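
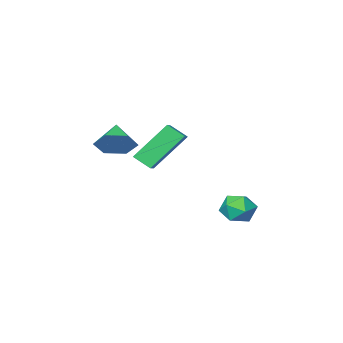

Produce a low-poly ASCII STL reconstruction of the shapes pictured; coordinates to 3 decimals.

solid 
facet normal -0.649 0.171 0.742
outer loop
vertex 1.91 2.718 2.124
vertex 2.439 3.312 2.45
vertex 1.511 3.343 1.631
endloop
endfacet
facet normal -0.615 -0.692 -0.379
outer loop
vertex 2.861 2.988 0.09
vertex 1.91 2.718 2.124
vertex 1.511 3.343 1.631
endloop
endfacet
facet normal -0.649 0.170 0.742
outer loop
vertex 1.511 3.343 1.631
vertex 2.439 3.312 2.45
vertex 2.04 3.937 1.958
endloop
endfacet
facet normal -0.447 0.703 -0.553
outer loop
vertex 2.04 3.937 1.958
vertex 2.861 2.988 0.09
vertex 1.511 3.343 1.631
endloop
endfacet
facet normal 0.447 -0.702 0.554
outer loop
vertex 1.91 2.718 2.124
vertex 3.789 2.957 0.909
vertex 2.439 3.312 2.45
endloop
endfacet
facet normal -0.615 -0.691 -0.379
outer loop
vertex 3.26 2.363 0.582
vertex 1.91 2.718 2.124
vertex 2.861 2.988 0.09
endloop
endfacet
facet normal 0.447 -0.703 0.553
outer loop
vertex 3.26 2.363 0.582
vertex 3.789 2.957 0.909
vertex 1.91 2.718 2.124
endloop
endfacet
facet normal 0.615 0.691 0.379
outer loop
vertex 2.439 3.312 2.45
vertex 3.789 2.957 0.909
vertex 2.04 3.937 1.958
endloop
endfacet
facet normal -0.448 0.702 -0.554
outer loop
vertex 3.39 3.582 0.416
vertex 2.861 2.988 0.09
vertex 2.04 3.937 1.958
endloop
endfacet
facet normal 0.615 0.692 0.379
outer loop
vertex 2.04 3.937 1.958
vertex 3.789 2.957 0.909
vertex 3.39 3.582 0.416
endloop
endfacet
facet normal 0.648 -0.170 -0.742
outer loop
vertex 3.39 3.582 0.416
vertex 3.26 2.363 0.582
vertex 2.861 2.988 0.09
endloop
endfacet
facet normal 0.649 -0.170 -0.741
outer loop
vertex 3.789 2.957 0.909
vertex 3.26 2.363 0.582
vertex 3.39 3.582 0.416
endloop
endfacet
facet normal -0.265 0.792 0.550
outer loop
vertex -1.669 2.823 -3.461
vertex -2.486 2.548 -3.459
vertex -1.945 2.297 -2.836
endloop
endfacet
facet normal 0.407 0.602 0.687
outer loop
vertex -1.669 2.823 -3.461
vertex -1.945 2.297 -2.836
vertex -1.169 2.176 -3.19
endloop
endfacet
facet normal 0.774 0.629 0.075
outer loop
vertex -1.669 2.823 -3.461
vertex -1.169 2.176 -3.19
vertex -1.23 2.351 -4.032
endloop
endfacet
facet normal 0.326 0.836 -0.441
outer loop
vertex -1.669 2.823 -3.461
vertex -1.23 2.351 -4.032
vertex -2.044 2.581 -4.198
endloop
endfacet
facet normal -0.316 0.937 -0.147
outer loop
vertex -1.669 2.823 -3.461
vertex -2.044 2.581 -4.198
vertex -2.486 2.548 -3.459
endloop
endfacet
facet normal 0.404 -0.076 0.912
outer loop
vertex -1.169 2.176 -3.19
vertex -1.945 2.297 -2.836
vertex -1.676 1.499 -3.022
endloop
endfacet
facet normal -0.686 0.231 0.689
outer loop
vertex -1.945 2.297 -2.836
vertex -2.486 2.548 -3.459
vertex -2.49 1.729 -3.188
endloop
endfacet
facet normal -0.768 0.466 -0.439
outer loop
vertex -2.486 2.548 -3.459
vertex -2.044 2.581 -4.198
vertex -2.551 1.904 -4.03
endloop
endfacet
facet normal 0.272 0.305 -0.913
outer loop
vertex -2.044 2.581 -4.198
vertex -1.23 2.351 -4.032
vertex -1.775 1.783 -4.384
endloop
endfacet
facet normal 0.996 -0.031 -0.079
outer loop
vertex -1.23 2.351 -4.032
vertex -1.169 2.176 -3.19
vertex -1.234 1.532 -3.761
endloop
endfacet
facet normal -0.326 -0.836 0.441
outer loop
vertex -2.051 1.257 -3.759
vertex -1.676 1.499 -3.022
vertex -2.49 1.729 -3.188
endloop
endfacet
facet normal -0.774 -0.629 -0.075
outer loop
vertex -2.051 1.257 -3.759
vertex -2.49 1.729 -3.188
vertex -2.551 1.904 -4.03
endloop
endfacet
facet normal -0.407 -0.602 -0.687
outer loop
vertex -2.051 1.257 -3.759
vertex -2.551 1.904 -4.03
vertex -1.775 1.783 -4.384
endloop
endfacet
facet normal 0.265 -0.792 -0.550
outer loop
vertex -2.051 1.257 -3.759
vertex -1.775 1.783 -4.384
vertex -1.234 1.532 -3.761
endloop
endfacet
facet normal 0.316 -0.937 0.147
outer loop
vertex -2.051 1.257 -3.759
vertex -1.234 1.532 -3.761
vertex -1.676 1.499 -3.022
endloop
endfacet
facet normal -0.272 -0.305 0.913
outer loop
vertex -2.49 1.729 -3.188
vertex -1.676 1.499 -3.022
vertex -1.945 2.297 -2.836
endloop
endfacet
facet normal -0.996 0.031 0.079
outer loop
vertex -2.551 1.904 -4.03
vertex -2.49 1.729 -3.188
vertex -2.486 2.548 -3.459
endloop
endfacet
facet normal -0.404 0.076 -0.912
outer loop
vertex -1.775 1.783 -4.384
vertex -2.551 1.904 -4.03
vertex -2.044 2.581 -4.198
endloop
endfacet
facet normal 0.686 -0.231 -0.689
outer loop
vertex -1.234 1.532 -3.761
vertex -1.775 1.783 -4.384
vertex -1.23 2.351 -4.032
endloop
endfacet
facet normal 0.768 -0.466 0.439
outer loop
vertex -1.676 1.499 -3.022
vertex -1.234 1.532 -3.761
vertex -1.169 2.176 -3.19
endloop
endfacet
facet normal 0.451 0.703 -0.549
outer loop
vertex 2.945 -0.583 0.743
vertex 2.345 -0.739 0.05
vertex 2.149 -0.105 0.701
endloop
endfacet
facet normal -0.023 0.050 0.998
outer loop
vertex 2.945 -0.583 0.743
vertex 2.149 -0.105 0.701
vertex 1.755 -1.661 0.77
endloop
endfacet
facet normal 0.451 0.703 -0.549
outer loop
vertex 2.149 -0.105 0.701
vertex 2.345 -0.739 0.05
vertex 1.549 -0.261 0.008
endloop
endfacet
facet normal -0.761 0.220 0.610
outer loop
vertex 2.149 -0.105 0.701
vertex 1.549 -0.261 0.008
vertex 1.755 -1.661 0.77
endloop
endfacet
facet normal 0.451 0.703 -0.550
outer loop
vertex 1.549 -0.261 0.008
vertex 2.345 -0.739 0.05
vertex 1.745 -0.896 -0.643
endloop
endfacet
facet normal -0.975 -0.198 -0.100
outer loop
vertex 1.549 -0.261 0.008
vertex 1.745 -0.896 -0.643
vertex 1.755 -1.661 0.77
endloop
endfacet
facet normal 0.450 0.704 -0.549
outer loop
vertex 1.745 -0.896 -0.643
vertex 2.345 -0.739 0.05
vertex 2.542 -1.373 -0.601
endloop
endfacet
facet normal -0.449 -0.787 -0.423
outer loop
vertex 1.745 -0.896 -0.643
vertex 2.542 -1.373 -0.601
vertex 1.755 -1.661 0.77
endloop
endfacet
facet normal 0.451 0.704 -0.549
outer loop
vertex 2.542 -1.373 -0.601
vertex 2.345 -0.739 0.05
vertex 3.142 -1.217 0.092
endloop
endfacet
facet normal 0.289 -0.957 -0.035
outer loop
vertex 2.542 -1.373 -0.601
vertex 3.142 -1.217 0.092
vertex 1.755 -1.661 0.77
endloop
endfacet
facet normal 0.451 0.704 -0.549
outer loop
vertex 3.142 -1.217 0.092
vertex 2.345 -0.739 0.05
vertex 2.945 -0.583 0.743
endloop
endfacet
facet normal 0.503 -0.538 0.676
outer loop
vertex 3.142 -1.217 0.092
vertex 2.945 -0.583 0.743
vertex 1.755 -1.661 0.77
endloop
endfacet

endsolid


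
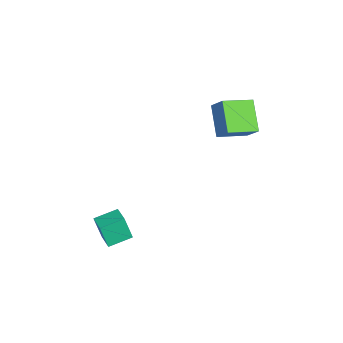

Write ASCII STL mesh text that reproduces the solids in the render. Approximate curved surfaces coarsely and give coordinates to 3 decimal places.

solid 
facet normal -0.942 -0.282 -0.181
outer loop
vertex 1.302 -3.706 -0.079
vertex 0.929 -2.629 0.183
vertex 1.436 -3.359 -1.315
endloop
endfacet
facet normal 0.319 -0.921 -0.224
outer loop
vertex 2.331 -3.091 -1.143
vertex 1.302 -3.706 -0.079
vertex 1.436 -3.359 -1.315
endloop
endfacet
facet normal -0.942 -0.282 -0.181
outer loop
vertex 1.436 -3.359 -1.315
vertex 0.929 -2.629 0.183
vertex 1.063 -2.282 -1.052
endloop
endfacet
facet normal 0.103 0.270 -0.957
outer loop
vertex 1.063 -2.282 -1.052
vertex 2.331 -3.091 -1.143
vertex 1.436 -3.359 -1.315
endloop
endfacet
facet normal -0.104 -0.269 0.958
outer loop
vertex 1.302 -3.706 -0.079
vertex 1.824 -2.361 0.355
vertex 0.929 -2.629 0.183
endloop
endfacet
facet normal 0.319 -0.921 -0.224
outer loop
vertex 2.197 -3.438 0.092
vertex 1.302 -3.706 -0.079
vertex 2.331 -3.091 -1.143
endloop
endfacet
facet normal -0.102 -0.269 0.958
outer loop
vertex 2.197 -3.438 0.092
vertex 1.824 -2.361 0.355
vertex 1.302 -3.706 -0.079
endloop
endfacet
facet normal -0.319 0.921 0.224
outer loop
vertex 0.929 -2.629 0.183
vertex 1.824 -2.361 0.355
vertex 1.063 -2.282 -1.052
endloop
endfacet
facet normal 0.103 0.269 -0.958
outer loop
vertex 1.958 -2.014 -0.881
vertex 2.331 -3.091 -1.143
vertex 1.063 -2.282 -1.052
endloop
endfacet
facet normal -0.319 0.921 0.224
outer loop
vertex 1.063 -2.282 -1.052
vertex 1.824 -2.361 0.355
vertex 1.958 -2.014 -0.881
endloop
endfacet
facet normal 0.942 0.282 0.181
outer loop
vertex 1.958 -2.014 -0.881
vertex 2.197 -3.438 0.092
vertex 2.331 -3.091 -1.143
endloop
endfacet
facet normal 0.942 0.282 0.181
outer loop
vertex 1.824 -2.361 0.355
vertex 2.197 -3.438 0.092
vertex 1.958 -2.014 -0.881
endloop
endfacet
facet normal -0.776 -0.090 0.625
outer loop
vertex -2.061 2.157 4.948
vertex -2.541 3.577 4.556
vertex -2.693 1.709 4.099
endloop
endfacet
facet normal 0.310 -0.917 0.253
outer loop
vertex -1.359 1.863 3.024
vertex -2.061 2.157 4.948
vertex -2.693 1.709 4.099
endloop
endfacet
facet normal -0.776 -0.090 0.625
outer loop
vertex -2.693 1.709 4.099
vertex -2.541 3.577 4.556
vertex -3.173 3.129 3.707
endloop
endfacet
facet normal -0.550 -0.390 -0.739
outer loop
vertex -3.173 3.129 3.707
vertex -1.359 1.863 3.024
vertex -2.693 1.709 4.099
endloop
endfacet
facet normal 0.550 0.390 0.739
outer loop
vertex -2.061 2.157 4.948
vertex -1.207 3.731 3.481
vertex -2.541 3.577 4.556
endloop
endfacet
facet normal 0.310 -0.917 0.253
outer loop
vertex -0.727 2.311 3.873
vertex -2.061 2.157 4.948
vertex -1.359 1.863 3.024
endloop
endfacet
facet normal 0.550 0.390 0.739
outer loop
vertex -0.727 2.311 3.873
vertex -1.207 3.731 3.481
vertex -2.061 2.157 4.948
endloop
endfacet
facet normal -0.310 0.917 -0.253
outer loop
vertex -2.541 3.577 4.556
vertex -1.207 3.731 3.481
vertex -3.173 3.129 3.707
endloop
endfacet
facet normal -0.550 -0.390 -0.739
outer loop
vertex -1.839 3.283 2.632
vertex -1.359 1.863 3.024
vertex -3.173 3.129 3.707
endloop
endfacet
facet normal -0.310 0.917 -0.253
outer loop
vertex -3.173 3.129 3.707
vertex -1.207 3.731 3.481
vertex -1.839 3.283 2.632
endloop
endfacet
facet normal 0.776 0.090 -0.625
outer loop
vertex -1.839 3.283 2.632
vertex -0.727 2.311 3.873
vertex -1.359 1.863 3.024
endloop
endfacet
facet normal 0.776 0.090 -0.625
outer loop
vertex -1.207 3.731 3.481
vertex -0.727 2.311 3.873
vertex -1.839 3.283 2.632
endloop
endfacet

endsolid


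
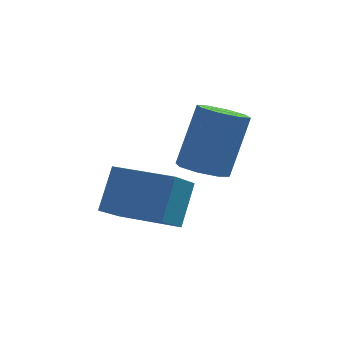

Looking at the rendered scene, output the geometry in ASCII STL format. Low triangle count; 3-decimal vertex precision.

solid 
facet normal -0.911 0.410 -0.050
outer loop
vertex 0.927 1.511 -3.859
vertex 1.222 2.297 -2.776
vertex 1.361 2.384 -4.61
endloop
endfacet
facet normal -0.215 -0.573 -0.791
outer loop
vertex 2.918 1.683 -4.524
vertex 0.927 1.511 -3.859
vertex 1.361 2.384 -4.61
endloop
endfacet
facet normal -0.911 0.409 -0.050
outer loop
vertex 1.361 2.384 -4.61
vertex 1.222 2.297 -2.776
vertex 1.655 3.17 -3.527
endloop
endfacet
facet normal 0.353 0.709 -0.610
outer loop
vertex 1.655 3.17 -3.527
vertex 2.918 1.683 -4.524
vertex 1.361 2.384 -4.61
endloop
endfacet
facet normal -0.353 -0.709 0.611
outer loop
vertex 0.927 1.511 -3.859
vertex 2.779 1.596 -2.69
vertex 1.222 2.297 -2.776
endloop
endfacet
facet normal -0.214 -0.574 -0.791
outer loop
vertex 2.485 0.81 -3.773
vertex 0.927 1.511 -3.859
vertex 2.918 1.683 -4.524
endloop
endfacet
facet normal -0.353 -0.709 0.610
outer loop
vertex 2.485 0.81 -3.773
vertex 2.779 1.596 -2.69
vertex 0.927 1.511 -3.859
endloop
endfacet
facet normal 0.215 0.574 0.791
outer loop
vertex 1.222 2.297 -2.776
vertex 2.779 1.596 -2.69
vertex 1.655 3.17 -3.527
endloop
endfacet
facet normal 0.353 0.709 -0.611
outer loop
vertex 3.213 2.469 -3.441
vertex 2.918 1.683 -4.524
vertex 1.655 3.17 -3.527
endloop
endfacet
facet normal 0.214 0.574 0.791
outer loop
vertex 1.655 3.17 -3.527
vertex 2.779 1.596 -2.69
vertex 3.213 2.469 -3.441
endloop
endfacet
facet normal 0.911 -0.410 0.049
outer loop
vertex 3.213 2.469 -3.441
vertex 2.485 0.81 -3.773
vertex 2.918 1.683 -4.524
endloop
endfacet
facet normal 0.911 -0.410 0.050
outer loop
vertex 2.779 1.596 -2.69
vertex 2.485 0.81 -3.773
vertex 3.213 2.469 -3.441
endloop
endfacet
facet normal -0.262 -0.360 -0.895
outer loop
vertex 3.938 3.923 -3.924
vertex 3.384 3.591 -3.628
vertex 3.491 4.231 -3.917
endloop
endfacet
facet normal 0.503 0.740 -0.445
outer loop
vertex 3.938 3.923 -3.924
vertex 3.491 4.231 -3.917
vertex 4.449 4.62 -2.188
endloop
endfacet
facet normal 0.504 0.740 -0.446
outer loop
vertex 4.449 4.62 -2.188
vertex 3.491 4.231 -3.917
vertex 4.002 4.929 -2.18
endloop
endfacet
facet normal 0.264 0.359 0.895
outer loop
vertex 4.449 4.62 -2.188
vertex 4.002 4.929 -2.18
vertex 3.896 4.289 -1.892
endloop
endfacet
facet normal -0.264 -0.360 -0.895
outer loop
vertex 3.491 4.231 -3.917
vertex 3.384 3.591 -3.628
vertex 2.981 4.165 -3.74
endloop
endfacet
facet normal -0.226 0.925 -0.305
outer loop
vertex 3.491 4.231 -3.917
vertex 2.981 4.165 -3.74
vertex 4.002 4.929 -2.18
endloop
endfacet
facet normal -0.228 0.925 -0.304
outer loop
vertex 4.002 4.929 -2.18
vertex 2.981 4.165 -3.74
vertex 3.493 4.862 -2.003
endloop
endfacet
facet normal 0.264 0.359 0.895
outer loop
vertex 4.002 4.929 -2.18
vertex 3.493 4.862 -2.003
vertex 3.896 4.289 -1.892
endloop
endfacet
facet normal -0.264 -0.360 -0.895
outer loop
vertex 2.981 4.165 -3.74
vertex 3.384 3.591 -3.628
vertex 2.708 3.763 -3.498
endloop
endfacet
facet normal -0.823 0.568 0.015
outer loop
vertex 2.981 4.165 -3.74
vertex 2.708 3.763 -3.498
vertex 3.493 4.862 -2.003
endloop
endfacet
facet normal -0.822 0.569 0.014
outer loop
vertex 3.493 4.862 -2.003
vertex 2.708 3.763 -3.498
vertex 3.219 4.46 -1.761
endloop
endfacet
facet normal 0.264 0.359 0.895
outer loop
vertex 3.493 4.862 -2.003
vertex 3.219 4.46 -1.761
vertex 3.896 4.289 -1.892
endloop
endfacet
facet normal -0.264 -0.360 -0.895
outer loop
vertex 2.708 3.763 -3.498
vertex 3.384 3.591 -3.628
vertex 2.831 3.26 -3.332
endloop
endfacet
facet normal -0.938 -0.122 0.325
outer loop
vertex 2.708 3.763 -3.498
vertex 2.831 3.26 -3.332
vertex 3.219 4.46 -1.761
endloop
endfacet
facet normal -0.938 -0.123 0.325
outer loop
vertex 3.219 4.46 -1.761
vertex 2.831 3.26 -3.332
vertex 3.342 3.957 -1.596
endloop
endfacet
facet normal 0.264 0.358 0.896
outer loop
vertex 3.219 4.46 -1.761
vertex 3.342 3.957 -1.596
vertex 3.896 4.289 -1.892
endloop
endfacet
facet normal -0.264 -0.359 -0.895
outer loop
vertex 2.831 3.26 -3.332
vertex 3.384 3.591 -3.628
vertex 3.278 2.951 -3.34
endloop
endfacet
facet normal -0.504 -0.740 0.445
outer loop
vertex 2.831 3.26 -3.332
vertex 3.278 2.951 -3.34
vertex 3.342 3.957 -1.596
endloop
endfacet
facet normal -0.503 -0.740 0.446
outer loop
vertex 3.342 3.957 -1.596
vertex 3.278 2.951 -3.34
vertex 3.789 3.649 -1.603
endloop
endfacet
facet normal 0.262 0.360 0.895
outer loop
vertex 3.342 3.957 -1.596
vertex 3.789 3.649 -1.603
vertex 3.896 4.289 -1.892
endloop
endfacet
facet normal -0.264 -0.359 -0.895
outer loop
vertex 3.278 2.951 -3.34
vertex 3.384 3.591 -3.628
vertex 3.787 3.018 -3.517
endloop
endfacet
facet normal 0.228 -0.925 0.305
outer loop
vertex 3.278 2.951 -3.34
vertex 3.787 3.018 -3.517
vertex 3.789 3.649 -1.603
endloop
endfacet
facet normal 0.226 -0.925 0.305
outer loop
vertex 3.789 3.649 -1.603
vertex 3.787 3.018 -3.517
vertex 4.299 3.715 -1.78
endloop
endfacet
facet normal 0.264 0.360 0.895
outer loop
vertex 3.789 3.649 -1.603
vertex 4.299 3.715 -1.78
vertex 3.896 4.289 -1.892
endloop
endfacet
facet normal -0.264 -0.359 -0.895
outer loop
vertex 3.787 3.018 -3.517
vertex 3.384 3.591 -3.628
vertex 4.061 3.42 -3.759
endloop
endfacet
facet normal 0.822 -0.569 -0.014
outer loop
vertex 3.787 3.018 -3.517
vertex 4.061 3.42 -3.759
vertex 4.299 3.715 -1.78
endloop
endfacet
facet normal 0.823 -0.568 -0.014
outer loop
vertex 4.299 3.715 -1.78
vertex 4.061 3.42 -3.759
vertex 4.572 4.117 -2.022
endloop
endfacet
facet normal 0.264 0.360 0.895
outer loop
vertex 4.299 3.715 -1.78
vertex 4.572 4.117 -2.022
vertex 3.896 4.289 -1.892
endloop
endfacet
facet normal -0.264 -0.358 -0.896
outer loop
vertex 4.061 3.42 -3.759
vertex 3.384 3.591 -3.628
vertex 3.938 3.923 -3.924
endloop
endfacet
facet normal 0.938 0.123 -0.325
outer loop
vertex 4.061 3.42 -3.759
vertex 3.938 3.923 -3.924
vertex 4.572 4.117 -2.022
endloop
endfacet
facet normal 0.938 0.122 -0.325
outer loop
vertex 4.572 4.117 -2.022
vertex 3.938 3.923 -3.924
vertex 4.449 4.62 -2.188
endloop
endfacet
facet normal 0.264 0.360 0.895
outer loop
vertex 4.572 4.117 -2.022
vertex 4.449 4.62 -2.188
vertex 3.896 4.289 -1.892
endloop
endfacet

endsolid


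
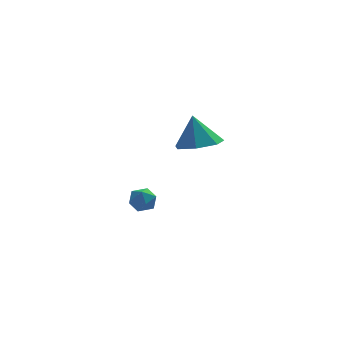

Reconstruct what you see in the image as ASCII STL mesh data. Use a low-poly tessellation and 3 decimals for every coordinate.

solid 
facet normal -0.981 0.114 0.160
outer loop
vertex -0.061 -0.096 -3.851
vertex -0.056 -0.62 -3.446
vertex 0.054 -0.013 -3.204
endloop
endfacet
facet normal -0.669 0.743 0.024
outer loop
vertex -0.061 -0.096 -3.851
vertex 0.054 -0.013 -3.204
vertex 0.411 0.323 -3.649
endloop
endfacet
facet normal -0.358 0.701 -0.617
outer loop
vertex -0.061 -0.096 -3.851
vertex 0.411 0.323 -3.649
vertex 0.522 -0.075 -4.166
endloop
endfacet
facet normal -0.476 0.048 -0.878
outer loop
vertex -0.061 -0.096 -3.851
vertex 0.522 -0.075 -4.166
vertex 0.233 -0.658 -4.041
endloop
endfacet
facet normal -0.861 -0.316 -0.398
outer loop
vertex -0.061 -0.096 -3.851
vertex 0.233 -0.658 -4.041
vertex -0.056 -0.62 -3.446
endloop
endfacet
facet normal -0.158 0.845 0.511
outer loop
vertex 0.411 0.323 -3.649
vertex 0.054 -0.013 -3.204
vertex 0.707 0.058 -3.119
endloop
endfacet
facet normal -0.662 -0.171 0.730
outer loop
vertex 0.054 -0.013 -3.204
vertex -0.056 -0.62 -3.446
vertex 0.418 -0.525 -2.994
endloop
endfacet
facet normal -0.468 -0.867 -0.172
outer loop
vertex -0.056 -0.62 -3.446
vertex 0.233 -0.658 -4.041
vertex 0.529 -0.923 -3.511
endloop
endfacet
facet normal 0.154 -0.279 -0.948
outer loop
vertex 0.233 -0.658 -4.041
vertex 0.522 -0.075 -4.166
vertex 0.886 -0.587 -3.956
endloop
endfacet
facet normal 0.345 0.778 -0.525
outer loop
vertex 0.522 -0.075 -4.166
vertex 0.411 0.323 -3.649
vertex 0.996 0.02 -3.714
endloop
endfacet
facet normal 0.476 -0.048 0.878
outer loop
vertex 1.001 -0.504 -3.309
vertex 0.707 0.058 -3.119
vertex 0.418 -0.525 -2.994
endloop
endfacet
facet normal 0.358 -0.701 0.617
outer loop
vertex 1.001 -0.504 -3.309
vertex 0.418 -0.525 -2.994
vertex 0.529 -0.923 -3.511
endloop
endfacet
facet normal 0.669 -0.743 -0.024
outer loop
vertex 1.001 -0.504 -3.309
vertex 0.529 -0.923 -3.511
vertex 0.886 -0.587 -3.956
endloop
endfacet
facet normal 0.981 -0.114 -0.160
outer loop
vertex 1.001 -0.504 -3.309
vertex 0.886 -0.587 -3.956
vertex 0.996 0.02 -3.714
endloop
endfacet
facet normal 0.861 0.316 0.398
outer loop
vertex 1.001 -0.504 -3.309
vertex 0.996 0.02 -3.714
vertex 0.707 0.058 -3.119
endloop
endfacet
facet normal -0.154 0.279 0.948
outer loop
vertex 0.418 -0.525 -2.994
vertex 0.707 0.058 -3.119
vertex 0.054 -0.013 -3.204
endloop
endfacet
facet normal -0.345 -0.778 0.525
outer loop
vertex 0.529 -0.923 -3.511
vertex 0.418 -0.525 -2.994
vertex -0.056 -0.62 -3.446
endloop
endfacet
facet normal 0.158 -0.845 -0.511
outer loop
vertex 0.886 -0.587 -3.956
vertex 0.529 -0.923 -3.511
vertex 0.233 -0.658 -4.041
endloop
endfacet
facet normal 0.662 0.171 -0.730
outer loop
vertex 0.996 0.02 -3.714
vertex 0.886 -0.587 -3.956
vertex 0.522 -0.075 -4.166
endloop
endfacet
facet normal 0.468 0.867 0.172
outer loop
vertex 0.707 0.058 -3.119
vertex 0.996 0.02 -3.714
vertex 0.411 0.323 -3.649
endloop
endfacet
facet normal 0.144 -0.278 -0.950
outer loop
vertex 2.957 -2.715 0.932
vertex 2.334 -3.461 1.056
vertex 2.142 -2.547 0.759
endloop
endfacet
facet normal 0.133 0.947 0.292
outer loop
vertex 2.957 -2.715 0.932
vertex 2.142 -2.547 0.759
vertex 2.126 -3.059 2.424
endloop
endfacet
facet normal 0.145 -0.278 -0.950
outer loop
vertex 2.142 -2.547 0.759
vertex 2.334 -3.461 1.056
vertex 1.471 -3.068 0.809
endloop
endfacet
facet normal -0.585 0.776 0.233
outer loop
vertex 2.142 -2.547 0.759
vertex 1.471 -3.068 0.809
vertex 2.126 -3.059 2.424
endloop
endfacet
facet normal 0.144 -0.279 -0.949
outer loop
vertex 1.471 -3.068 0.809
vertex 2.334 -3.461 1.056
vertex 1.45 -3.884 1.046
endloop
endfacet
facet normal -0.919 0.132 0.372
outer loop
vertex 1.471 -3.068 0.809
vertex 1.45 -3.884 1.046
vertex 2.126 -3.059 2.424
endloop
endfacet
facet normal 0.145 -0.280 -0.949
outer loop
vertex 1.45 -3.884 1.046
vertex 2.334 -3.461 1.056
vertex 2.095 -4.382 1.291
endloop
endfacet
facet normal -0.618 -0.503 0.604
outer loop
vertex 1.45 -3.884 1.046
vertex 2.095 -4.382 1.291
vertex 2.126 -3.059 2.424
endloop
endfacet
facet normal 0.145 -0.280 -0.949
outer loop
vertex 2.095 -4.382 1.291
vertex 2.334 -3.461 1.056
vertex 2.92 -4.186 1.359
endloop
endfacet
facet normal 0.092 -0.649 0.755
outer loop
vertex 2.095 -4.382 1.291
vertex 2.92 -4.186 1.359
vertex 2.126 -3.059 2.424
endloop
endfacet
facet normal 0.145 -0.280 -0.949
outer loop
vertex 2.92 -4.186 1.359
vertex 2.334 -3.461 1.056
vertex 3.304 -3.444 1.199
endloop
endfacet
facet normal 0.675 -0.196 0.711
outer loop
vertex 2.92 -4.186 1.359
vertex 3.304 -3.444 1.199
vertex 2.126 -3.059 2.424
endloop
endfacet
facet normal 0.145 -0.279 -0.949
outer loop
vertex 3.304 -3.444 1.199
vertex 2.334 -3.461 1.056
vertex 2.957 -2.715 0.932
endloop
endfacet
facet normal 0.693 0.515 0.505
outer loop
vertex 3.304 -3.444 1.199
vertex 2.957 -2.715 0.932
vertex 2.126 -3.059 2.424
endloop
endfacet

endsolid


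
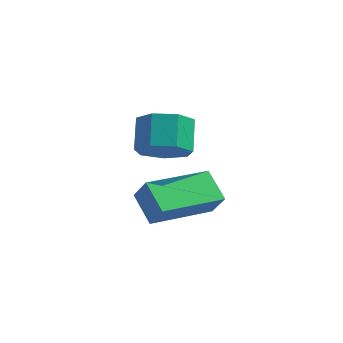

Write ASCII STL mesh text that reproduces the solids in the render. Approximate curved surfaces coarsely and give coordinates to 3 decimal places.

solid 
facet normal 0.178 -0.769 -0.614
outer loop
vertex 1.228 -2.172 2.611
vertex 0.718 -1.785 1.979
vertex 1.602 -1.693 2.12
endloop
endfacet
facet normal 0.860 -0.182 0.477
outer loop
vertex 1.228 -2.172 2.611
vertex 1.602 -1.693 2.12
vertex 1.013 -1.241 3.354
endloop
endfacet
facet normal 0.860 -0.181 0.477
outer loop
vertex 1.013 -1.241 3.354
vertex 1.602 -1.693 2.12
vertex 1.386 -0.763 2.863
endloop
endfacet
facet normal -0.179 0.769 0.613
outer loop
vertex 1.013 -1.241 3.354
vertex 1.386 -0.763 2.863
vertex 0.502 -0.855 2.721
endloop
endfacet
facet normal 0.178 -0.770 -0.613
outer loop
vertex 1.602 -1.693 2.12
vertex 0.718 -1.785 1.979
vertex 1.31 -1.284 1.522
endloop
endfacet
facet normal 0.910 0.366 -0.194
outer loop
vertex 1.602 -1.693 2.12
vertex 1.31 -1.284 1.522
vertex 1.386 -0.763 2.863
endloop
endfacet
facet normal 0.910 0.366 -0.194
outer loop
vertex 1.386 -0.763 2.863
vertex 1.31 -1.284 1.522
vertex 1.094 -0.353 2.265
endloop
endfacet
facet normal -0.179 0.769 0.614
outer loop
vertex 1.386 -0.763 2.863
vertex 1.094 -0.353 2.265
vertex 0.502 -0.855 2.721
endloop
endfacet
facet normal 0.178 -0.770 -0.613
outer loop
vertex 1.31 -1.284 1.522
vertex 0.718 -1.785 1.979
vertex 0.572 -1.252 1.268
endloop
endfacet
facet normal 0.275 0.638 -0.719
outer loop
vertex 1.31 -1.284 1.522
vertex 0.572 -1.252 1.268
vertex 1.094 -0.353 2.265
endloop
endfacet
facet normal 0.274 0.638 -0.719
outer loop
vertex 1.094 -0.353 2.265
vertex 0.572 -1.252 1.268
vertex 0.356 -0.322 2.011
endloop
endfacet
facet normal -0.179 0.769 0.614
outer loop
vertex 1.094 -0.353 2.265
vertex 0.356 -0.322 2.011
vertex 0.502 -0.855 2.721
endloop
endfacet
facet normal 0.179 -0.769 -0.613
outer loop
vertex 0.572 -1.252 1.268
vertex 0.718 -1.785 1.979
vertex -0.056 -1.622 1.549
endloop
endfacet
facet normal -0.567 0.430 -0.703
outer loop
vertex 0.572 -1.252 1.268
vertex -0.056 -1.622 1.549
vertex 0.356 -0.322 2.011
endloop
endfacet
facet normal -0.567 0.429 -0.703
outer loop
vertex 0.356 -0.322 2.011
vertex -0.056 -1.622 1.549
vertex -0.272 -0.691 2.292
endloop
endfacet
facet normal -0.177 0.769 0.614
outer loop
vertex 0.356 -0.322 2.011
vertex -0.272 -0.691 2.292
vertex 0.502 -0.855 2.721
endloop
endfacet
facet normal 0.179 -0.769 -0.614
outer loop
vertex -0.056 -1.622 1.549
vertex 0.718 -1.785 1.979
vertex -0.101 -2.115 2.153
endloop
endfacet
facet normal -0.982 -0.103 -0.157
outer loop
vertex -0.056 -1.622 1.549
vertex -0.101 -2.115 2.153
vertex -0.272 -0.691 2.292
endloop
endfacet
facet normal -0.982 -0.103 -0.157
outer loop
vertex -0.272 -0.691 2.292
vertex -0.101 -2.115 2.153
vertex -0.317 -1.184 2.896
endloop
endfacet
facet normal -0.178 0.769 0.614
outer loop
vertex -0.272 -0.691 2.292
vertex -0.317 -1.184 2.896
vertex 0.502 -0.855 2.721
endloop
endfacet
facet normal 0.180 -0.769 -0.613
outer loop
vertex -0.101 -2.115 2.153
vertex 0.718 -1.785 1.979
vertex 0.47 -2.359 2.626
endloop
endfacet
facet normal -0.658 -0.557 0.507
outer loop
vertex -0.101 -2.115 2.153
vertex 0.47 -2.359 2.626
vertex -0.317 -1.184 2.896
endloop
endfacet
facet normal -0.658 -0.557 0.507
outer loop
vertex -0.317 -1.184 2.896
vertex 0.47 -2.359 2.626
vertex 0.255 -1.429 3.369
endloop
endfacet
facet normal -0.178 0.769 0.614
outer loop
vertex -0.317 -1.184 2.896
vertex 0.255 -1.429 3.369
vertex 0.502 -0.855 2.721
endloop
endfacet
facet normal 0.178 -0.769 -0.614
outer loop
vertex 0.47 -2.359 2.626
vertex 0.718 -1.785 1.979
vertex 1.228 -2.172 2.611
endloop
endfacet
facet normal 0.162 -0.593 0.789
outer loop
vertex 0.47 -2.359 2.626
vertex 1.228 -2.172 2.611
vertex 0.255 -1.429 3.369
endloop
endfacet
facet normal 0.163 -0.592 0.789
outer loop
vertex 0.255 -1.429 3.369
vertex 1.228 -2.172 2.611
vertex 1.013 -1.241 3.354
endloop
endfacet
facet normal -0.179 0.769 0.613
outer loop
vertex 0.255 -1.429 3.369
vertex 1.013 -1.241 3.354
vertex 0.502 -0.855 2.721
endloop
endfacet
facet normal -0.467 0.196 -0.862
outer loop
vertex 0.563 -4.301 1.879
vertex 1.96 -2.687 1.489
vertex 1.26 -5.036 1.335
endloop
endfacet
facet normal -0.644 -0.744 0.179
outer loop
vertex 1.68 -5.213 2.111
vertex 0.563 -4.301 1.879
vertex 1.26 -5.036 1.335
endloop
endfacet
facet normal -0.467 0.196 -0.863
outer loop
vertex 1.26 -5.036 1.335
vertex 1.96 -2.687 1.489
vertex 2.657 -3.423 0.945
endloop
endfacet
facet normal 0.606 -0.639 -0.474
outer loop
vertex 2.657 -3.423 0.945
vertex 1.68 -5.213 2.111
vertex 1.26 -5.036 1.335
endloop
endfacet
facet normal -0.606 0.639 0.474
outer loop
vertex 0.563 -4.301 1.879
vertex 2.38 -2.864 2.265
vertex 1.96 -2.687 1.489
endloop
endfacet
facet normal -0.644 -0.743 0.180
outer loop
vertex 0.983 -4.477 2.655
vertex 0.563 -4.301 1.879
vertex 1.68 -5.213 2.111
endloop
endfacet
facet normal -0.606 0.639 0.473
outer loop
vertex 0.983 -4.477 2.655
vertex 2.38 -2.864 2.265
vertex 0.563 -4.301 1.879
endloop
endfacet
facet normal 0.645 0.743 -0.179
outer loop
vertex 1.96 -2.687 1.489
vertex 2.38 -2.864 2.265
vertex 2.657 -3.423 0.945
endloop
endfacet
facet normal 0.606 -0.639 -0.473
outer loop
vertex 3.077 -3.599 1.721
vertex 1.68 -5.213 2.111
vertex 2.657 -3.423 0.945
endloop
endfacet
facet normal 0.644 0.744 -0.180
outer loop
vertex 2.657 -3.423 0.945
vertex 2.38 -2.864 2.265
vertex 3.077 -3.599 1.721
endloop
endfacet
facet normal 0.467 -0.196 0.863
outer loop
vertex 3.077 -3.599 1.721
vertex 0.983 -4.477 2.655
vertex 1.68 -5.213 2.111
endloop
endfacet
facet normal 0.467 -0.196 0.862
outer loop
vertex 2.38 -2.864 2.265
vertex 0.983 -4.477 2.655
vertex 3.077 -3.599 1.721
endloop
endfacet

endsolid


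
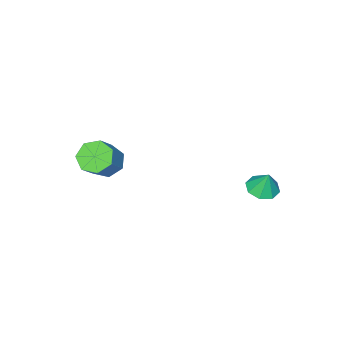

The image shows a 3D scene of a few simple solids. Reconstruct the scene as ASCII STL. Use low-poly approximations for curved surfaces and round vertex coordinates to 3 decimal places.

solid 
facet normal -0.657 -0.251 -0.711
outer loop
vertex 3.313 -1.881 -1.665
vertex 2.681 -1.74 -1.131
vertex 3.048 -1.201 -1.66
endloop
endfacet
facet normal 0.661 0.263 -0.703
outer loop
vertex 3.313 -1.881 -1.665
vertex 3.048 -1.201 -1.66
vertex 4.312 -1.5 -0.584
endloop
endfacet
facet normal 0.661 0.263 -0.703
outer loop
vertex 4.312 -1.5 -0.584
vertex 3.048 -1.201 -1.66
vertex 4.047 -0.821 -0.579
endloop
endfacet
facet normal 0.657 0.251 0.711
outer loop
vertex 4.312 -1.5 -0.584
vertex 4.047 -0.821 -0.579
vertex 3.679 -1.36 -0.049
endloop
endfacet
facet normal -0.657 -0.250 -0.711
outer loop
vertex 3.048 -1.201 -1.66
vertex 2.681 -1.74 -1.131
vertex 2.507 -0.928 -1.256
endloop
endfacet
facet normal 0.128 0.893 -0.432
outer loop
vertex 3.048 -1.201 -1.66
vertex 2.507 -0.928 -1.256
vertex 4.047 -0.821 -0.579
endloop
endfacet
facet normal 0.128 0.892 -0.433
outer loop
vertex 4.047 -0.821 -0.579
vertex 2.507 -0.928 -1.256
vertex 3.505 -0.547 -0.175
endloop
endfacet
facet normal 0.657 0.251 0.711
outer loop
vertex 4.047 -0.821 -0.579
vertex 3.505 -0.547 -0.175
vertex 3.679 -1.36 -0.049
endloop
endfacet
facet normal -0.656 -0.250 -0.712
outer loop
vertex 2.507 -0.928 -1.256
vertex 2.681 -1.74 -1.131
vertex 2.096 -1.267 -0.758
endloop
endfacet
facet normal -0.502 0.849 0.164
outer loop
vertex 2.507 -0.928 -1.256
vertex 2.096 -1.267 -0.758
vertex 3.505 -0.547 -0.175
endloop
endfacet
facet normal -0.502 0.849 0.164
outer loop
vertex 3.505 -0.547 -0.175
vertex 2.096 -1.267 -0.758
vertex 3.094 -0.886 0.324
endloop
endfacet
facet normal 0.657 0.251 0.711
outer loop
vertex 3.505 -0.547 -0.175
vertex 3.094 -0.886 0.324
vertex 3.679 -1.36 -0.049
endloop
endfacet
facet normal -0.657 -0.251 -0.711
outer loop
vertex 2.096 -1.267 -0.758
vertex 2.681 -1.74 -1.131
vertex 2.126 -1.962 -0.54
endloop
endfacet
facet normal -0.753 0.167 0.636
outer loop
vertex 2.096 -1.267 -0.758
vertex 2.126 -1.962 -0.54
vertex 3.094 -0.886 0.324
endloop
endfacet
facet normal -0.753 0.166 0.637
outer loop
vertex 3.094 -0.886 0.324
vertex 2.126 -1.962 -0.54
vertex 3.124 -1.581 0.541
endloop
endfacet
facet normal 0.657 0.250 0.711
outer loop
vertex 3.094 -0.886 0.324
vertex 3.124 -1.581 0.541
vertex 3.679 -1.36 -0.049
endloop
endfacet
facet normal -0.657 -0.251 -0.711
outer loop
vertex 2.126 -1.962 -0.54
vertex 2.681 -1.74 -1.131
vertex 2.574 -2.49 -0.767
endloop
endfacet
facet normal -0.437 -0.642 0.630
outer loop
vertex 2.126 -1.962 -0.54
vertex 2.574 -2.49 -0.767
vertex 3.124 -1.581 0.541
endloop
endfacet
facet normal -0.437 -0.642 0.630
outer loop
vertex 3.124 -1.581 0.541
vertex 2.574 -2.49 -0.767
vertex 3.572 -2.109 0.314
endloop
endfacet
facet normal 0.656 0.251 0.711
outer loop
vertex 3.124 -1.581 0.541
vertex 3.572 -2.109 0.314
vertex 3.679 -1.36 -0.049
endloop
endfacet
facet normal -0.657 -0.251 -0.711
outer loop
vertex 2.574 -2.49 -0.767
vertex 2.681 -1.74 -1.131
vertex 3.102 -2.454 -1.268
endloop
endfacet
facet normal 0.207 -0.967 0.149
outer loop
vertex 2.574 -2.49 -0.767
vertex 3.102 -2.454 -1.268
vertex 3.572 -2.109 0.314
endloop
endfacet
facet normal 0.207 -0.967 0.149
outer loop
vertex 3.572 -2.109 0.314
vertex 3.102 -2.454 -1.268
vertex 4.1 -2.073 -0.187
endloop
endfacet
facet normal 0.657 0.251 0.711
outer loop
vertex 3.572 -2.109 0.314
vertex 4.1 -2.073 -0.187
vertex 3.679 -1.36 -0.049
endloop
endfacet
facet normal -0.657 -0.251 -0.711
outer loop
vertex 3.102 -2.454 -1.268
vertex 2.681 -1.74 -1.131
vertex 3.313 -1.881 -1.665
endloop
endfacet
facet normal 0.696 -0.564 -0.444
outer loop
vertex 3.102 -2.454 -1.268
vertex 3.313 -1.881 -1.665
vertex 4.1 -2.073 -0.187
endloop
endfacet
facet normal 0.696 -0.565 -0.444
outer loop
vertex 4.1 -2.073 -0.187
vertex 3.313 -1.881 -1.665
vertex 4.312 -1.5 -0.584
endloop
endfacet
facet normal 0.657 0.250 0.712
outer loop
vertex 4.1 -2.073 -0.187
vertex 4.312 -1.5 -0.584
vertex 3.679 -1.36 -0.049
endloop
endfacet
facet normal -0.022 -0.310 -0.950
outer loop
vertex -0.391 4.141 -2.037
vertex -1.023 3.761 -1.898
vertex -0.862 4.457 -2.129
endloop
endfacet
facet normal 0.495 0.821 0.285
outer loop
vertex -0.391 4.141 -2.037
vertex -0.862 4.457 -2.129
vertex -0.997 4.099 -0.862
endloop
endfacet
facet normal -0.024 -0.310 -0.950
outer loop
vertex -0.862 4.457 -2.129
vertex -1.023 3.761 -1.898
vertex -1.427 4.365 -2.085
endloop
endfacet
facet normal -0.136 0.957 0.256
outer loop
vertex -0.862 4.457 -2.129
vertex -1.427 4.365 -2.085
vertex -0.997 4.099 -0.862
endloop
endfacet
facet normal -0.024 -0.310 -0.950
outer loop
vertex -1.427 4.365 -2.085
vertex -1.023 3.761 -1.898
vertex -1.755 3.919 -1.931
endloop
endfacet
facet normal -0.680 0.630 0.376
outer loop
vertex -1.427 4.365 -2.085
vertex -1.755 3.919 -1.931
vertex -0.997 4.099 -0.862
endloop
endfacet
facet normal -0.024 -0.308 -0.951
outer loop
vertex -1.755 3.919 -1.931
vertex -1.023 3.761 -1.898
vertex -1.654 3.381 -1.759
endloop
endfacet
facet normal -0.818 0.030 0.575
outer loop
vertex -1.755 3.919 -1.931
vertex -1.654 3.381 -1.759
vertex -0.997 4.099 -0.862
endloop
endfacet
facet normal -0.023 -0.309 -0.951
outer loop
vertex -1.654 3.381 -1.759
vertex -1.023 3.761 -1.898
vertex -1.183 3.066 -1.668
endloop
endfacet
facet normal -0.469 -0.489 0.735
outer loop
vertex -1.654 3.381 -1.759
vertex -1.183 3.066 -1.668
vertex -0.997 4.099 -0.862
endloop
endfacet
facet normal -0.022 -0.310 -0.951
outer loop
vertex -1.183 3.066 -1.668
vertex -1.023 3.761 -1.898
vertex -0.618 3.158 -1.711
endloop
endfacet
facet normal 0.160 -0.625 0.764
outer loop
vertex -1.183 3.066 -1.668
vertex -0.618 3.158 -1.711
vertex -0.997 4.099 -0.862
endloop
endfacet
facet normal -0.024 -0.311 -0.950
outer loop
vertex -0.618 3.158 -1.711
vertex -1.023 3.761 -1.898
vertex -0.29 3.603 -1.865
endloop
endfacet
facet normal 0.705 -0.297 0.644
outer loop
vertex -0.618 3.158 -1.711
vertex -0.29 3.603 -1.865
vertex -0.997 4.099 -0.862
endloop
endfacet
facet normal -0.024 -0.308 -0.951
outer loop
vertex -0.29 3.603 -1.865
vertex -1.023 3.761 -1.898
vertex -0.391 4.141 -2.037
endloop
endfacet
facet normal 0.843 0.301 0.446
outer loop
vertex -0.29 3.603 -1.865
vertex -0.391 4.141 -2.037
vertex -0.997 4.099 -0.862
endloop
endfacet

endsolid


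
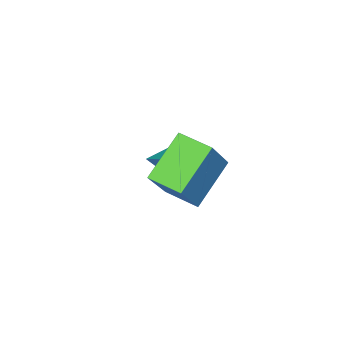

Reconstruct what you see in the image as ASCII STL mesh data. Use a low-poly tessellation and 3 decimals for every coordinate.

solid 
facet normal 0.799 0.326 -0.505
outer loop
vertex -2.735 -0.077 -2.587
vertex -3.218 -0.088 -3.358
vertex -3.199 0.663 -2.844
endloop
endfacet
facet normal -0.179 0.221 0.959
outer loop
vertex -2.735 -0.077 -2.587
vertex -3.199 0.663 -2.844
vertex -4.162 -0.472 -2.762
endloop
endfacet
facet normal 0.799 0.326 -0.505
outer loop
vertex -3.199 0.663 -2.844
vertex -3.218 -0.088 -3.358
vertex -3.682 0.652 -3.615
endloop
endfacet
facet normal -0.678 0.606 0.416
outer loop
vertex -3.199 0.663 -2.844
vertex -3.682 0.652 -3.615
vertex -4.162 -0.472 -2.762
endloop
endfacet
facet normal 0.799 0.325 -0.506
outer loop
vertex -3.682 0.652 -3.615
vertex -3.218 -0.088 -3.358
vertex -3.702 -0.099 -4.129
endloop
endfacet
facet normal -0.943 0.204 -0.262
outer loop
vertex -3.682 0.652 -3.615
vertex -3.702 -0.099 -4.129
vertex -4.162 -0.472 -2.762
endloop
endfacet
facet normal 0.799 0.325 -0.506
outer loop
vertex -3.702 -0.099 -4.129
vertex -3.218 -0.088 -3.358
vertex -3.238 -0.839 -3.872
endloop
endfacet
facet normal -0.709 -0.583 -0.398
outer loop
vertex -3.702 -0.099 -4.129
vertex -3.238 -0.839 -3.872
vertex -4.162 -0.472 -2.762
endloop
endfacet
facet normal 0.799 0.325 -0.505
outer loop
vertex -3.238 -0.839 -3.872
vertex -3.218 -0.088 -3.358
vertex -2.755 -0.828 -3.101
endloop
endfacet
facet normal -0.210 -0.967 0.145
outer loop
vertex -3.238 -0.839 -3.872
vertex -2.755 -0.828 -3.101
vertex -4.162 -0.472 -2.762
endloop
endfacet
facet normal 0.799 0.325 -0.505
outer loop
vertex -2.755 -0.828 -3.101
vertex -3.218 -0.088 -3.358
vertex -2.735 -0.077 -2.587
endloop
endfacet
facet normal 0.055 -0.565 0.823
outer loop
vertex -2.755 -0.828 -3.101
vertex -2.735 -0.077 -2.587
vertex -4.162 -0.472 -2.762
endloop
endfacet
facet normal -0.518 -0.166 -0.839
outer loop
vertex -2.551 1.645 -0.612
vertex -2.797 2.826 -0.694
vertex -1.014 1.897 -1.61
endloop
endfacet
facet normal 0.204 -0.977 0.067
outer loop
vertex 0.037 2.234 0.094
vertex -2.551 1.645 -0.612
vertex -1.014 1.897 -1.61
endloop
endfacet
facet normal -0.518 -0.166 -0.839
outer loop
vertex -1.014 1.897 -1.61
vertex -2.797 2.826 -0.694
vertex -1.26 3.079 -1.692
endloop
endfacet
facet normal 0.831 0.136 -0.539
outer loop
vertex -1.26 3.079 -1.692
vertex 0.037 2.234 0.094
vertex -1.014 1.897 -1.61
endloop
endfacet
facet normal -0.831 -0.136 0.539
outer loop
vertex -2.551 1.645 -0.612
vertex -1.746 3.163 1.01
vertex -2.797 2.826 -0.694
endloop
endfacet
facet normal 0.204 -0.977 0.067
outer loop
vertex -1.5 1.981 1.092
vertex -2.551 1.645 -0.612
vertex 0.037 2.234 0.094
endloop
endfacet
facet normal -0.831 -0.136 0.539
outer loop
vertex -1.5 1.981 1.092
vertex -1.746 3.163 1.01
vertex -2.551 1.645 -0.612
endloop
endfacet
facet normal -0.204 0.977 -0.067
outer loop
vertex -2.797 2.826 -0.694
vertex -1.746 3.163 1.01
vertex -1.26 3.079 -1.692
endloop
endfacet
facet normal 0.831 0.136 -0.539
outer loop
vertex -0.209 3.415 0.012
vertex 0.037 2.234 0.094
vertex -1.26 3.079 -1.692
endloop
endfacet
facet normal -0.204 0.977 -0.067
outer loop
vertex -1.26 3.079 -1.692
vertex -1.746 3.163 1.01
vertex -0.209 3.415 0.012
endloop
endfacet
facet normal 0.518 0.166 0.839
outer loop
vertex -0.209 3.415 0.012
vertex -1.5 1.981 1.092
vertex 0.037 2.234 0.094
endloop
endfacet
facet normal 0.518 0.166 0.839
outer loop
vertex -1.746 3.163 1.01
vertex -1.5 1.981 1.092
vertex -0.209 3.415 0.012
endloop
endfacet

endsolid


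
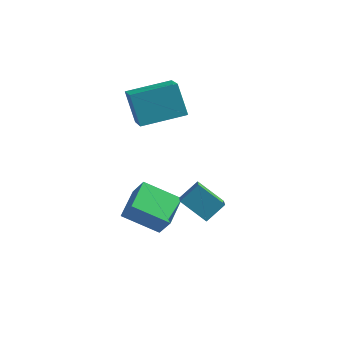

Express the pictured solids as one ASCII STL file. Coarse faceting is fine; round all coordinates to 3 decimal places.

solid 
facet normal -0.462 -0.628 -0.626
outer loop
vertex 2.489 -3.661 2.013
vertex 1.4 -3.656 2.811
vertex 2.105 -2.852 1.484
endloop
endfacet
facet normal 0.807 -0.003 -0.591
outer loop
vertex 2.58 -2.204 2.129
vertex 2.489 -3.661 2.013
vertex 2.105 -2.852 1.484
endloop
endfacet
facet normal -0.462 -0.628 -0.626
outer loop
vertex 2.105 -2.852 1.484
vertex 1.4 -3.656 2.811
vertex 1.016 -2.847 2.282
endloop
endfacet
facet normal -0.369 0.777 -0.509
outer loop
vertex 1.016 -2.847 2.282
vertex 2.58 -2.204 2.129
vertex 2.105 -2.852 1.484
endloop
endfacet
facet normal 0.369 -0.777 0.509
outer loop
vertex 2.489 -3.661 2.013
vertex 1.875 -3.008 3.456
vertex 1.4 -3.656 2.811
endloop
endfacet
facet normal 0.807 -0.003 -0.591
outer loop
vertex 2.964 -3.013 2.658
vertex 2.489 -3.661 2.013
vertex 2.58 -2.204 2.129
endloop
endfacet
facet normal 0.369 -0.777 0.509
outer loop
vertex 2.964 -3.013 2.658
vertex 1.875 -3.008 3.456
vertex 2.489 -3.661 2.013
endloop
endfacet
facet normal -0.807 0.003 0.591
outer loop
vertex 1.4 -3.656 2.811
vertex 1.875 -3.008 3.456
vertex 1.016 -2.847 2.282
endloop
endfacet
facet normal -0.369 0.777 -0.509
outer loop
vertex 1.491 -2.199 2.927
vertex 2.58 -2.204 2.129
vertex 1.016 -2.847 2.282
endloop
endfacet
facet normal -0.807 0.003 0.591
outer loop
vertex 1.016 -2.847 2.282
vertex 1.875 -3.008 3.456
vertex 1.491 -2.199 2.927
endloop
endfacet
facet normal 0.462 0.628 0.626
outer loop
vertex 1.491 -2.199 2.927
vertex 2.964 -3.013 2.658
vertex 2.58 -2.204 2.129
endloop
endfacet
facet normal 0.462 0.628 0.626
outer loop
vertex 1.875 -3.008 3.456
vertex 2.964 -3.013 2.658
vertex 1.491 -2.199 2.927
endloop
endfacet
facet normal -0.503 0.202 -0.840
outer loop
vertex -2.084 -0.467 -0.187
vertex -0.57 -0.092 -1.003
vertex -1.958 -1.872 -0.6
endloop
endfacet
facet normal -0.860 -0.213 0.463
outer loop
vertex -1.37 -2.108 0.383
vertex -2.084 -0.467 -0.187
vertex -1.958 -1.872 -0.6
endloop
endfacet
facet normal -0.503 0.202 -0.840
outer loop
vertex -1.958 -1.872 -0.6
vertex -0.57 -0.092 -1.003
vertex -0.445 -1.497 -1.416
endloop
endfacet
facet normal 0.086 -0.956 -0.281
outer loop
vertex -0.445 -1.497 -1.416
vertex -1.37 -2.108 0.383
vertex -1.958 -1.872 -0.6
endloop
endfacet
facet normal -0.086 0.956 0.281
outer loop
vertex -2.084 -0.467 -0.187
vertex 0.018 -0.328 -0.02
vertex -0.57 -0.092 -1.003
endloop
endfacet
facet normal -0.860 -0.213 0.464
outer loop
vertex -1.495 -0.703 0.796
vertex -2.084 -0.467 -0.187
vertex -1.37 -2.108 0.383
endloop
endfacet
facet normal -0.086 0.956 0.281
outer loop
vertex -1.495 -0.703 0.796
vertex 0.018 -0.328 -0.02
vertex -2.084 -0.467 -0.187
endloop
endfacet
facet normal 0.860 0.213 -0.463
outer loop
vertex -0.57 -0.092 -1.003
vertex 0.018 -0.328 -0.02
vertex -0.445 -1.497 -1.416
endloop
endfacet
facet normal 0.085 -0.956 -0.281
outer loop
vertex 0.144 -1.733 -0.433
vertex -1.37 -2.108 0.383
vertex -0.445 -1.497 -1.416
endloop
endfacet
facet normal 0.860 0.213 -0.464
outer loop
vertex -0.445 -1.497 -1.416
vertex 0.018 -0.328 -0.02
vertex 0.144 -1.733 -0.433
endloop
endfacet
facet normal 0.503 -0.202 0.840
outer loop
vertex 0.144 -1.733 -0.433
vertex -1.495 -0.703 0.796
vertex -1.37 -2.108 0.383
endloop
endfacet
facet normal 0.503 -0.202 0.840
outer loop
vertex 0.018 -0.328 -0.02
vertex -1.495 -0.703 0.796
vertex 0.144 -1.733 -0.433
endloop
endfacet
facet normal -0.417 0.290 0.861
outer loop
vertex -2.655 0.573 4.837
vertex -1.131 1.811 5.159
vertex -3.433 1.729 4.071
endloop
endfacet
facet normal -0.766 -0.623 -0.162
outer loop
vertex -2.769 1.269 2.701
vertex -2.655 0.573 4.837
vertex -3.433 1.729 4.071
endloop
endfacet
facet normal -0.417 0.290 0.861
outer loop
vertex -3.433 1.729 4.071
vertex -1.131 1.811 5.159
vertex -1.908 2.968 4.393
endloop
endfacet
facet normal -0.489 0.727 -0.481
outer loop
vertex -1.908 2.968 4.393
vertex -2.769 1.269 2.701
vertex -3.433 1.729 4.071
endloop
endfacet
facet normal 0.489 -0.727 0.481
outer loop
vertex -2.655 0.573 4.837
vertex -0.467 1.351 3.789
vertex -1.131 1.811 5.159
endloop
endfacet
facet normal -0.766 -0.622 -0.162
outer loop
vertex -1.992 0.112 3.467
vertex -2.655 0.573 4.837
vertex -2.769 1.269 2.701
endloop
endfacet
facet normal 0.489 -0.727 0.481
outer loop
vertex -1.992 0.112 3.467
vertex -0.467 1.351 3.789
vertex -2.655 0.573 4.837
endloop
endfacet
facet normal 0.766 0.622 0.162
outer loop
vertex -1.131 1.811 5.159
vertex -0.467 1.351 3.789
vertex -1.908 2.968 4.393
endloop
endfacet
facet normal -0.489 0.727 -0.481
outer loop
vertex -1.245 2.507 3.023
vertex -2.769 1.269 2.701
vertex -1.908 2.968 4.393
endloop
endfacet
facet normal 0.766 0.622 0.161
outer loop
vertex -1.908 2.968 4.393
vertex -0.467 1.351 3.789
vertex -1.245 2.507 3.023
endloop
endfacet
facet normal 0.417 -0.290 -0.861
outer loop
vertex -1.245 2.507 3.023
vertex -1.992 0.112 3.467
vertex -2.769 1.269 2.701
endloop
endfacet
facet normal 0.417 -0.290 -0.861
outer loop
vertex -0.467 1.351 3.789
vertex -1.992 0.112 3.467
vertex -1.245 2.507 3.023
endloop
endfacet

endsolid


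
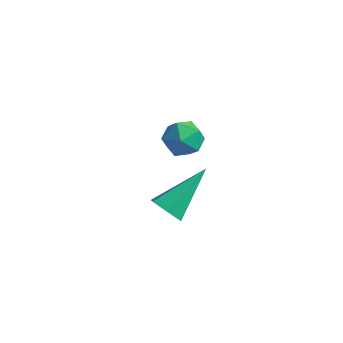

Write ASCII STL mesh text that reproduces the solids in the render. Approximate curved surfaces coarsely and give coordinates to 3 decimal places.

solid 
facet normal -0.589 0.455 0.668
outer loop
vertex -2.087 3.81 -2.707
vertex -1.644 3.612 -2.182
vertex -1.544 4.235 -2.518
endloop
endfacet
facet normal -0.623 0.781 0.034
outer loop
vertex -2.087 3.81 -2.707
vertex -1.544 4.235 -2.518
vertex -1.7 4.141 -3.209
endloop
endfacet
facet normal -0.841 0.303 -0.449
outer loop
vertex -2.087 3.81 -2.707
vertex -1.7 4.141 -3.209
vertex -1.896 3.46 -3.301
endloop
endfacet
facet normal -0.941 -0.320 -0.114
outer loop
vertex -2.087 3.81 -2.707
vertex -1.896 3.46 -3.301
vertex -1.862 3.133 -2.666
endloop
endfacet
facet normal -0.785 -0.226 0.577
outer loop
vertex -2.087 3.81 -2.707
vertex -1.862 3.133 -2.666
vertex -1.644 3.612 -2.182
endloop
endfacet
facet normal 0.036 0.989 -0.143
outer loop
vertex -1.7 4.141 -3.209
vertex -1.544 4.235 -2.518
vertex -1.018 4.147 -2.994
endloop
endfacet
facet normal 0.091 0.461 0.883
outer loop
vertex -1.544 4.235 -2.518
vertex -1.644 3.612 -2.182
vertex -0.984 3.82 -2.359
endloop
endfacet
facet normal -0.226 -0.640 0.735
outer loop
vertex -1.644 3.612 -2.182
vertex -1.862 3.133 -2.666
vertex -1.18 3.139 -2.451
endloop
endfacet
facet normal -0.478 -0.791 -0.382
outer loop
vertex -1.862 3.133 -2.666
vertex -1.896 3.46 -3.301
vertex -1.336 3.045 -3.142
endloop
endfacet
facet normal -0.316 0.216 -0.924
outer loop
vertex -1.896 3.46 -3.301
vertex -1.7 4.141 -3.209
vertex -1.236 3.668 -3.478
endloop
endfacet
facet normal 0.941 0.320 0.114
outer loop
vertex -0.793 3.47 -2.953
vertex -1.018 4.147 -2.994
vertex -0.984 3.82 -2.359
endloop
endfacet
facet normal 0.841 -0.303 0.449
outer loop
vertex -0.793 3.47 -2.953
vertex -0.984 3.82 -2.359
vertex -1.18 3.139 -2.451
endloop
endfacet
facet normal 0.623 -0.781 -0.034
outer loop
vertex -0.793 3.47 -2.953
vertex -1.18 3.139 -2.451
vertex -1.336 3.045 -3.142
endloop
endfacet
facet normal 0.589 -0.455 -0.668
outer loop
vertex -0.793 3.47 -2.953
vertex -1.336 3.045 -3.142
vertex -1.236 3.668 -3.478
endloop
endfacet
facet normal 0.785 0.226 -0.577
outer loop
vertex -0.793 3.47 -2.953
vertex -1.236 3.668 -3.478
vertex -1.018 4.147 -2.994
endloop
endfacet
facet normal 0.478 0.791 0.382
outer loop
vertex -0.984 3.82 -2.359
vertex -1.018 4.147 -2.994
vertex -1.544 4.235 -2.518
endloop
endfacet
facet normal 0.316 -0.216 0.924
outer loop
vertex -1.18 3.139 -2.451
vertex -0.984 3.82 -2.359
vertex -1.644 3.612 -2.182
endloop
endfacet
facet normal -0.036 -0.989 0.143
outer loop
vertex -1.336 3.045 -3.142
vertex -1.18 3.139 -2.451
vertex -1.862 3.133 -2.666
endloop
endfacet
facet normal -0.091 -0.461 -0.883
outer loop
vertex -1.236 3.668 -3.478
vertex -1.336 3.045 -3.142
vertex -1.896 3.46 -3.301
endloop
endfacet
facet normal 0.226 0.640 -0.735
outer loop
vertex -1.018 4.147 -2.994
vertex -1.236 3.668 -3.478
vertex -1.7 4.141 -3.209
endloop
endfacet
facet normal -0.222 -0.799 -0.559
outer loop
vertex 0.82 -0.47 -1.771
vertex 0.529 -0.137 -2.131
vertex 1.085 -0.232 -2.216
endloop
endfacet
facet normal 0.885 -0.196 0.422
outer loop
vertex 0.82 -0.47 -1.771
vertex 1.085 -0.232 -2.216
vertex 0.911 1.237 -1.169
endloop
endfacet
facet normal -0.222 -0.799 -0.559
outer loop
vertex 1.085 -0.232 -2.216
vertex 0.529 -0.137 -2.131
vertex 0.794 0.101 -2.576
endloop
endfacet
facet normal 0.860 0.360 -0.362
outer loop
vertex 1.085 -0.232 -2.216
vertex 0.794 0.101 -2.576
vertex 0.911 1.237 -1.169
endloop
endfacet
facet normal -0.222 -0.798 -0.559
outer loop
vertex 0.794 0.101 -2.576
vertex 0.529 -0.137 -2.131
vertex 0.239 0.196 -2.491
endloop
endfacet
facet normal 0.036 0.776 -0.630
outer loop
vertex 0.794 0.101 -2.576
vertex 0.239 0.196 -2.491
vertex 0.911 1.237 -1.169
endloop
endfacet
facet normal -0.222 -0.798 -0.559
outer loop
vertex 0.239 0.196 -2.491
vertex 0.529 -0.137 -2.131
vertex -0.026 -0.042 -2.046
endloop
endfacet
facet normal -0.763 0.637 -0.114
outer loop
vertex 0.239 0.196 -2.491
vertex -0.026 -0.042 -2.046
vertex 0.911 1.237 -1.169
endloop
endfacet
facet normal -0.222 -0.798 -0.559
outer loop
vertex -0.026 -0.042 -2.046
vertex 0.529 -0.137 -2.131
vertex 0.264 -0.375 -1.686
endloop
endfacet
facet normal -0.738 0.081 0.670
outer loop
vertex -0.026 -0.042 -2.046
vertex 0.264 -0.375 -1.686
vertex 0.911 1.237 -1.169
endloop
endfacet
facet normal -0.222 -0.799 -0.559
outer loop
vertex 0.264 -0.375 -1.686
vertex 0.529 -0.137 -2.131
vertex 0.82 -0.47 -1.771
endloop
endfacet
facet normal 0.086 -0.335 0.938
outer loop
vertex 0.264 -0.375 -1.686
vertex 0.82 -0.47 -1.771
vertex 0.911 1.237 -1.169
endloop
endfacet

endsolid


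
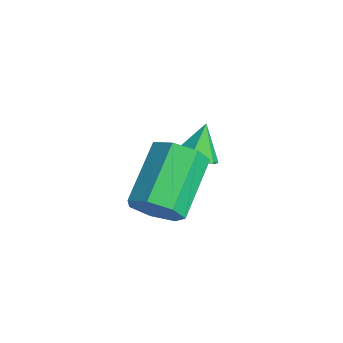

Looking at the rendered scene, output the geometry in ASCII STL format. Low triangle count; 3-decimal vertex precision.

solid 
facet normal 0.527 -0.658 -0.537
outer loop
vertex 4.438 -0.139 0.908
vertex 3.898 -0.266 0.534
vertex 4.374 0.195 0.436
endloop
endfacet
facet normal 0.843 0.487 0.230
outer loop
vertex 4.438 -0.139 0.908
vertex 4.374 0.195 0.436
vertex 3.563 0.953 1.801
endloop
endfacet
facet normal 0.843 0.487 0.230
outer loop
vertex 3.563 0.953 1.801
vertex 4.374 0.195 0.436
vertex 3.499 1.287 1.329
endloop
endfacet
facet normal -0.527 0.658 0.537
outer loop
vertex 3.563 0.953 1.801
vertex 3.499 1.287 1.329
vertex 3.022 0.826 1.426
endloop
endfacet
facet normal 0.527 -0.658 -0.538
outer loop
vertex 4.374 0.195 0.436
vertex 3.898 -0.266 0.534
vertex 3.951 0.182 0.038
endloop
endfacet
facet normal 0.439 0.753 -0.491
outer loop
vertex 4.374 0.195 0.436
vertex 3.951 0.182 0.038
vertex 3.499 1.287 1.329
endloop
endfacet
facet normal 0.439 0.753 -0.491
outer loop
vertex 3.499 1.287 1.329
vertex 3.951 0.182 0.038
vertex 3.076 1.274 0.931
endloop
endfacet
facet normal -0.527 0.658 0.538
outer loop
vertex 3.499 1.287 1.329
vertex 3.076 1.274 0.931
vertex 3.022 0.826 1.426
endloop
endfacet
facet normal 0.527 -0.658 -0.538
outer loop
vertex 3.951 0.182 0.038
vertex 3.898 -0.266 0.534
vertex 3.487 -0.169 0.013
endloop
endfacet
facet normal -0.296 0.451 -0.842
outer loop
vertex 3.951 0.182 0.038
vertex 3.487 -0.169 0.013
vertex 3.076 1.274 0.931
endloop
endfacet
facet normal -0.296 0.451 -0.842
outer loop
vertex 3.076 1.274 0.931
vertex 3.487 -0.169 0.013
vertex 2.612 0.923 0.906
endloop
endfacet
facet normal -0.527 0.658 0.538
outer loop
vertex 3.076 1.274 0.931
vertex 2.612 0.923 0.906
vertex 3.022 0.826 1.426
endloop
endfacet
facet normal 0.527 -0.657 -0.538
outer loop
vertex 3.487 -0.169 0.013
vertex 3.898 -0.266 0.534
vertex 3.333 -0.593 0.38
endloop
endfacet
facet normal -0.807 -0.190 -0.559
outer loop
vertex 3.487 -0.169 0.013
vertex 3.333 -0.593 0.38
vertex 2.612 0.923 0.906
endloop
endfacet
facet normal -0.808 -0.190 -0.558
outer loop
vertex 2.612 0.923 0.906
vertex 3.333 -0.593 0.38
vertex 2.458 0.5 1.273
endloop
endfacet
facet normal -0.526 0.658 0.538
outer loop
vertex 2.612 0.923 0.906
vertex 2.458 0.5 1.273
vertex 3.022 0.826 1.426
endloop
endfacet
facet normal 0.527 -0.658 -0.538
outer loop
vertex 3.333 -0.593 0.38
vertex 3.898 -0.266 0.534
vertex 3.604 -0.77 0.862
endloop
endfacet
facet normal -0.710 -0.688 0.147
outer loop
vertex 3.333 -0.593 0.38
vertex 3.604 -0.77 0.862
vertex 2.458 0.5 1.273
endloop
endfacet
facet normal -0.711 -0.688 0.145
outer loop
vertex 2.458 0.5 1.273
vertex 3.604 -0.77 0.862
vertex 2.729 0.322 1.755
endloop
endfacet
facet normal -0.526 0.658 0.539
outer loop
vertex 2.458 0.5 1.273
vertex 2.729 0.322 1.755
vertex 3.022 0.826 1.426
endloop
endfacet
facet normal 0.528 -0.658 -0.537
outer loop
vertex 3.604 -0.77 0.862
vertex 3.898 -0.266 0.534
vertex 4.096 -0.568 1.098
endloop
endfacet
facet normal -0.080 -0.669 0.739
outer loop
vertex 3.604 -0.77 0.862
vertex 4.096 -0.568 1.098
vertex 2.729 0.322 1.755
endloop
endfacet
facet normal -0.080 -0.669 0.739
outer loop
vertex 2.729 0.322 1.755
vertex 4.096 -0.568 1.098
vertex 3.221 0.524 1.991
endloop
endfacet
facet normal -0.528 0.658 0.537
outer loop
vertex 2.729 0.322 1.755
vertex 3.221 0.524 1.991
vertex 3.022 0.826 1.426
endloop
endfacet
facet normal 0.527 -0.658 -0.538
outer loop
vertex 4.096 -0.568 1.098
vertex 3.898 -0.266 0.534
vertex 4.438 -0.139 0.908
endloop
endfacet
facet normal 0.613 -0.144 0.777
outer loop
vertex 4.096 -0.568 1.098
vertex 4.438 -0.139 0.908
vertex 3.221 0.524 1.991
endloop
endfacet
facet normal 0.613 -0.144 0.777
outer loop
vertex 3.221 0.524 1.991
vertex 4.438 -0.139 0.908
vertex 3.563 0.953 1.801
endloop
endfacet
facet normal -0.527 0.658 0.537
outer loop
vertex 3.221 0.524 1.991
vertex 3.563 0.953 1.801
vertex 3.022 0.826 1.426
endloop
endfacet
facet normal 0.322 -0.473 -0.820
outer loop
vertex 1.657 1.832 -0.156
vertex 1.304 2.169 -0.489
vertex 1.856 2.344 -0.373
endloop
endfacet
facet normal 0.647 0.070 0.759
outer loop
vertex 1.657 1.832 -0.156
vertex 1.856 2.344 -0.373
vertex 0.976 2.651 0.349
endloop
endfacet
facet normal 0.322 -0.472 -0.821
outer loop
vertex 1.856 2.344 -0.373
vertex 1.304 2.169 -0.489
vertex 1.503 2.681 -0.705
endloop
endfacet
facet normal 0.512 0.812 0.279
outer loop
vertex 1.856 2.344 -0.373
vertex 1.503 2.681 -0.705
vertex 0.976 2.651 0.349
endloop
endfacet
facet normal 0.323 -0.472 -0.821
outer loop
vertex 1.503 2.681 -0.705
vertex 1.304 2.169 -0.489
vertex 0.952 2.506 -0.821
endloop
endfacet
facet normal -0.279 0.954 -0.112
outer loop
vertex 1.503 2.681 -0.705
vertex 0.952 2.506 -0.821
vertex 0.976 2.651 0.349
endloop
endfacet
facet normal 0.321 -0.473 -0.820
outer loop
vertex 0.952 2.506 -0.821
vertex 1.304 2.169 -0.489
vertex 0.753 1.995 -0.604
endloop
endfacet
facet normal -0.935 0.354 -0.025
outer loop
vertex 0.952 2.506 -0.821
vertex 0.753 1.995 -0.604
vertex 0.976 2.651 0.349
endloop
endfacet
facet normal 0.321 -0.473 -0.820
outer loop
vertex 0.753 1.995 -0.604
vertex 1.304 2.169 -0.489
vertex 1.105 1.658 -0.272
endloop
endfacet
facet normal -0.801 -0.389 0.455
outer loop
vertex 0.753 1.995 -0.604
vertex 1.105 1.658 -0.272
vertex 0.976 2.651 0.349
endloop
endfacet
facet normal 0.322 -0.473 -0.820
outer loop
vertex 1.105 1.658 -0.272
vertex 1.304 2.169 -0.489
vertex 1.657 1.832 -0.156
endloop
endfacet
facet normal -0.011 -0.531 0.847
outer loop
vertex 1.105 1.658 -0.272
vertex 1.657 1.832 -0.156
vertex 0.976 2.651 0.349
endloop
endfacet

endsolid


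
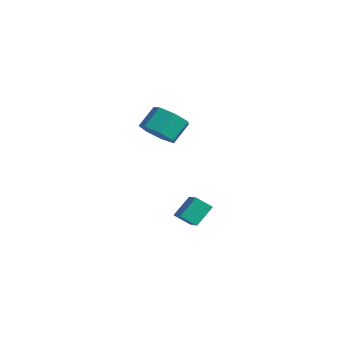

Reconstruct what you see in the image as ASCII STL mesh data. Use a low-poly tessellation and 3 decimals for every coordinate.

solid 
facet normal 0.100 -0.703 -0.704
outer loop
vertex 3.136 1.168 2.911
vertex 2.31 1.552 2.41
vertex 3.312 1.807 2.298
endloop
endfacet
facet normal 0.976 -0.069 0.208
outer loop
vertex 3.136 1.168 2.911
vertex 3.312 1.807 2.298
vertex 2.997 2.144 3.89
endloop
endfacet
facet normal 0.976 -0.068 0.208
outer loop
vertex 2.997 2.144 3.89
vertex 3.312 1.807 2.298
vertex 3.172 2.783 3.278
endloop
endfacet
facet normal -0.100 0.702 0.705
outer loop
vertex 2.997 2.144 3.89
vertex 3.172 2.783 3.278
vertex 2.17 2.528 3.39
endloop
endfacet
facet normal 0.100 -0.703 -0.705
outer loop
vertex 3.312 1.807 2.298
vertex 2.31 1.552 2.41
vertex 2.732 2.254 1.77
endloop
endfacet
facet normal 0.760 0.512 -0.401
outer loop
vertex 3.312 1.807 2.298
vertex 2.732 2.254 1.77
vertex 3.172 2.783 3.278
endloop
endfacet
facet normal 0.761 0.510 -0.401
outer loop
vertex 3.172 2.783 3.278
vertex 2.732 2.254 1.77
vertex 2.593 3.231 2.75
endloop
endfacet
facet normal -0.100 0.702 0.705
outer loop
vertex 3.172 2.783 3.278
vertex 2.593 3.231 2.75
vertex 2.17 2.528 3.39
endloop
endfacet
facet normal 0.100 -0.702 -0.705
outer loop
vertex 2.732 2.254 1.77
vertex 2.31 1.552 2.41
vertex 1.835 2.173 1.724
endloop
endfacet
facet normal -0.027 0.706 -0.708
outer loop
vertex 2.732 2.254 1.77
vertex 1.835 2.173 1.724
vertex 2.593 3.231 2.75
endloop
endfacet
facet normal -0.028 0.706 -0.707
outer loop
vertex 2.593 3.231 2.75
vertex 1.835 2.173 1.724
vertex 1.695 3.149 2.704
endloop
endfacet
facet normal -0.100 0.702 0.705
outer loop
vertex 2.593 3.231 2.75
vertex 1.695 3.149 2.704
vertex 2.17 2.528 3.39
endloop
endfacet
facet normal 0.100 -0.702 -0.705
outer loop
vertex 1.835 2.173 1.724
vertex 2.31 1.552 2.41
vertex 1.295 1.623 2.195
endloop
endfacet
facet normal -0.795 0.369 -0.481
outer loop
vertex 1.835 2.173 1.724
vertex 1.295 1.623 2.195
vertex 1.695 3.149 2.704
endloop
endfacet
facet normal -0.795 0.369 -0.481
outer loop
vertex 1.695 3.149 2.704
vertex 1.295 1.623 2.195
vertex 1.156 2.6 3.174
endloop
endfacet
facet normal -0.100 0.702 0.705
outer loop
vertex 1.695 3.149 2.704
vertex 1.156 2.6 3.174
vertex 2.17 2.528 3.39
endloop
endfacet
facet normal 0.100 -0.702 -0.705
outer loop
vertex 1.295 1.623 2.195
vertex 2.31 1.552 2.41
vertex 1.519 1.02 2.828
endloop
endfacet
facet normal -0.964 -0.245 0.108
outer loop
vertex 1.295 1.623 2.195
vertex 1.519 1.02 2.828
vertex 1.156 2.6 3.174
endloop
endfacet
facet normal -0.964 -0.245 0.108
outer loop
vertex 1.156 2.6 3.174
vertex 1.519 1.02 2.828
vertex 1.38 1.997 3.807
endloop
endfacet
facet normal -0.100 0.702 0.705
outer loop
vertex 1.156 2.6 3.174
vertex 1.38 1.997 3.807
vertex 2.17 2.528 3.39
endloop
endfacet
facet normal 0.100 -0.703 -0.705
outer loop
vertex 1.519 1.02 2.828
vertex 2.31 1.552 2.41
vertex 2.339 0.818 3.146
endloop
endfacet
facet normal -0.405 -0.675 0.616
outer loop
vertex 1.519 1.02 2.828
vertex 2.339 0.818 3.146
vertex 1.38 1.997 3.807
endloop
endfacet
facet normal -0.407 -0.676 0.615
outer loop
vertex 1.38 1.997 3.807
vertex 2.339 0.818 3.146
vertex 2.199 1.794 4.126
endloop
endfacet
facet normal -0.100 0.703 0.705
outer loop
vertex 1.38 1.997 3.807
vertex 2.199 1.794 4.126
vertex 2.17 2.528 3.39
endloop
endfacet
facet normal 0.101 -0.702 -0.705
outer loop
vertex 2.339 0.818 3.146
vertex 2.31 1.552 2.41
vertex 3.136 1.168 2.911
endloop
endfacet
facet normal 0.457 -0.597 0.660
outer loop
vertex 2.339 0.818 3.146
vertex 3.136 1.168 2.911
vertex 2.199 1.794 4.126
endloop
endfacet
facet normal 0.457 -0.597 0.660
outer loop
vertex 2.199 1.794 4.126
vertex 3.136 1.168 2.911
vertex 2.997 2.144 3.89
endloop
endfacet
facet normal -0.100 0.703 0.705
outer loop
vertex 2.199 1.794 4.126
vertex 2.997 2.144 3.89
vertex 2.17 2.528 3.39
endloop
endfacet
facet normal -0.862 0.300 -0.409
outer loop
vertex 2.368 2.493 -3.479
vertex 2.268 3.509 -2.522
vertex 2.885 3.13 -4.102
endloop
endfacet
facet normal 0.071 -0.726 -0.683
outer loop
vertex 4.032 2.731 -3.558
vertex 2.368 2.493 -3.479
vertex 2.885 3.13 -4.102
endloop
endfacet
facet normal -0.862 0.300 -0.409
outer loop
vertex 2.885 3.13 -4.102
vertex 2.268 3.509 -2.522
vertex 2.785 4.146 -3.144
endloop
endfacet
facet normal 0.502 0.619 -0.604
outer loop
vertex 2.785 4.146 -3.144
vertex 4.032 2.731 -3.558
vertex 2.885 3.13 -4.102
endloop
endfacet
facet normal -0.502 -0.619 0.604
outer loop
vertex 2.368 2.493 -3.479
vertex 3.415 3.11 -1.978
vertex 2.268 3.509 -2.522
endloop
endfacet
facet normal 0.071 -0.726 -0.684
outer loop
vertex 3.515 2.094 -2.936
vertex 2.368 2.493 -3.479
vertex 4.032 2.731 -3.558
endloop
endfacet
facet normal -0.501 -0.619 0.604
outer loop
vertex 3.515 2.094 -2.936
vertex 3.415 3.11 -1.978
vertex 2.368 2.493 -3.479
endloop
endfacet
facet normal -0.072 0.726 0.684
outer loop
vertex 2.268 3.509 -2.522
vertex 3.415 3.11 -1.978
vertex 2.785 4.146 -3.144
endloop
endfacet
facet normal 0.501 0.619 -0.605
outer loop
vertex 3.932 3.747 -2.601
vertex 4.032 2.731 -3.558
vertex 2.785 4.146 -3.144
endloop
endfacet
facet normal -0.071 0.726 0.684
outer loop
vertex 2.785 4.146 -3.144
vertex 3.415 3.11 -1.978
vertex 3.932 3.747 -2.601
endloop
endfacet
facet normal 0.862 -0.300 0.409
outer loop
vertex 3.932 3.747 -2.601
vertex 3.515 2.094 -2.936
vertex 4.032 2.731 -3.558
endloop
endfacet
facet normal 0.862 -0.300 0.408
outer loop
vertex 3.415 3.11 -1.978
vertex 3.515 2.094 -2.936
vertex 3.932 3.747 -2.601
endloop
endfacet

endsolid


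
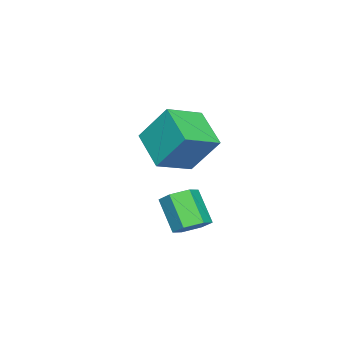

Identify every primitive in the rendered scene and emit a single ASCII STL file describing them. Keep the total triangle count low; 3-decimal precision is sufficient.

solid 
facet normal 0.342 0.516 -0.785
outer loop
vertex 3.078 0.342 1.828
vertex 2.505 0.361 1.591
vertex 2.699 0.811 1.971
endloop
endfacet
facet normal 0.714 0.402 0.574
outer loop
vertex 3.078 0.342 1.828
vertex 2.699 0.811 1.971
vertex 2.628 -0.339 2.865
endloop
endfacet
facet normal 0.714 0.402 0.574
outer loop
vertex 2.628 -0.339 2.865
vertex 2.699 0.811 1.971
vertex 2.249 0.13 3.008
endloop
endfacet
facet normal -0.340 -0.515 0.787
outer loop
vertex 2.628 -0.339 2.865
vertex 2.249 0.13 3.008
vertex 2.055 -0.321 2.629
endloop
endfacet
facet normal 0.341 0.517 -0.786
outer loop
vertex 2.699 0.811 1.971
vertex 2.505 0.361 1.591
vertex 2.126 0.83 1.735
endloop
endfacet
facet normal -0.172 0.856 0.487
outer loop
vertex 2.699 0.811 1.971
vertex 2.126 0.83 1.735
vertex 2.249 0.13 3.008
endloop
endfacet
facet normal -0.172 0.856 0.487
outer loop
vertex 2.249 0.13 3.008
vertex 2.126 0.83 1.735
vertex 1.676 0.149 2.772
endloop
endfacet
facet normal -0.341 -0.514 0.787
outer loop
vertex 2.249 0.13 3.008
vertex 1.676 0.149 2.772
vertex 2.055 -0.321 2.629
endloop
endfacet
facet normal 0.340 0.516 -0.786
outer loop
vertex 2.126 0.83 1.735
vertex 2.505 0.361 1.591
vertex 1.932 0.379 1.355
endloop
endfacet
facet normal -0.887 0.454 -0.086
outer loop
vertex 2.126 0.83 1.735
vertex 1.932 0.379 1.355
vertex 1.676 0.149 2.772
endloop
endfacet
facet normal -0.887 0.454 -0.086
outer loop
vertex 1.676 0.149 2.772
vertex 1.932 0.379 1.355
vertex 1.482 -0.302 2.392
endloop
endfacet
facet normal -0.342 -0.515 0.786
outer loop
vertex 1.676 0.149 2.772
vertex 1.482 -0.302 2.392
vertex 2.055 -0.321 2.629
endloop
endfacet
facet normal 0.340 0.515 -0.787
outer loop
vertex 1.932 0.379 1.355
vertex 2.505 0.361 1.591
vertex 2.311 -0.09 1.212
endloop
endfacet
facet normal -0.714 -0.402 -0.574
outer loop
vertex 1.932 0.379 1.355
vertex 2.311 -0.09 1.212
vertex 1.482 -0.302 2.392
endloop
endfacet
facet normal -0.714 -0.402 -0.574
outer loop
vertex 1.482 -0.302 2.392
vertex 2.311 -0.09 1.212
vertex 1.861 -0.771 2.249
endloop
endfacet
facet normal -0.342 -0.516 0.785
outer loop
vertex 1.482 -0.302 2.392
vertex 1.861 -0.771 2.249
vertex 2.055 -0.321 2.629
endloop
endfacet
facet normal 0.341 0.514 -0.787
outer loop
vertex 2.311 -0.09 1.212
vertex 2.505 0.361 1.591
vertex 2.884 -0.109 1.448
endloop
endfacet
facet normal 0.172 -0.856 -0.487
outer loop
vertex 2.311 -0.09 1.212
vertex 2.884 -0.109 1.448
vertex 1.861 -0.771 2.249
endloop
endfacet
facet normal 0.172 -0.856 -0.487
outer loop
vertex 1.861 -0.771 2.249
vertex 2.884 -0.109 1.448
vertex 2.434 -0.79 2.485
endloop
endfacet
facet normal -0.341 -0.517 0.786
outer loop
vertex 1.861 -0.771 2.249
vertex 2.434 -0.79 2.485
vertex 2.055 -0.321 2.629
endloop
endfacet
facet normal 0.342 0.515 -0.786
outer loop
vertex 2.884 -0.109 1.448
vertex 2.505 0.361 1.591
vertex 3.078 0.342 1.828
endloop
endfacet
facet normal 0.887 -0.454 0.086
outer loop
vertex 2.884 -0.109 1.448
vertex 3.078 0.342 1.828
vertex 2.434 -0.79 2.485
endloop
endfacet
facet normal 0.887 -0.454 0.086
outer loop
vertex 2.434 -0.79 2.485
vertex 3.078 0.342 1.828
vertex 2.628 -0.339 2.865
endloop
endfacet
facet normal -0.340 -0.516 0.786
outer loop
vertex 2.434 -0.79 2.485
vertex 2.628 -0.339 2.865
vertex 2.055 -0.321 2.629
endloop
endfacet
facet normal -0.554 -0.666 0.500
outer loop
vertex -0.842 -2.133 4.836
vertex -2.041 -1.493 4.361
vertex -0.846 -3.133 3.499
endloop
endfacet
facet normal 0.832 -0.445 0.330
outer loop
vertex 0.041 -2.067 2.699
vertex -0.842 -2.133 4.836
vertex -0.846 -3.133 3.499
endloop
endfacet
facet normal -0.554 -0.666 0.499
outer loop
vertex -0.846 -3.133 3.499
vertex -2.041 -1.493 4.361
vertex -2.045 -2.492 3.023
endloop
endfacet
facet normal -0.002 -0.599 -0.801
outer loop
vertex -2.045 -2.492 3.023
vertex 0.041 -2.067 2.699
vertex -0.846 -3.133 3.499
endloop
endfacet
facet normal 0.002 0.599 0.801
outer loop
vertex -0.842 -2.133 4.836
vertex -1.154 -0.427 3.561
vertex -2.041 -1.493 4.361
endloop
endfacet
facet normal 0.832 -0.445 0.330
outer loop
vertex 0.045 -1.068 4.037
vertex -0.842 -2.133 4.836
vertex 0.041 -2.067 2.699
endloop
endfacet
facet normal 0.002 0.599 0.801
outer loop
vertex 0.045 -1.068 4.037
vertex -1.154 -0.427 3.561
vertex -0.842 -2.133 4.836
endloop
endfacet
facet normal -0.832 0.445 -0.330
outer loop
vertex -2.041 -1.493 4.361
vertex -1.154 -0.427 3.561
vertex -2.045 -2.492 3.023
endloop
endfacet
facet normal -0.002 -0.599 -0.801
outer loop
vertex -1.158 -1.427 2.224
vertex 0.041 -2.067 2.699
vertex -2.045 -2.492 3.023
endloop
endfacet
facet normal -0.832 0.445 -0.330
outer loop
vertex -2.045 -2.492 3.023
vertex -1.154 -0.427 3.561
vertex -1.158 -1.427 2.224
endloop
endfacet
facet normal 0.554 0.667 -0.499
outer loop
vertex -1.158 -1.427 2.224
vertex 0.045 -1.068 4.037
vertex 0.041 -2.067 2.699
endloop
endfacet
facet normal 0.554 0.666 -0.500
outer loop
vertex -1.154 -0.427 3.561
vertex 0.045 -1.068 4.037
vertex -1.158 -1.427 2.224
endloop
endfacet

endsolid


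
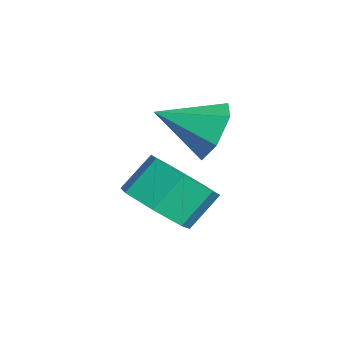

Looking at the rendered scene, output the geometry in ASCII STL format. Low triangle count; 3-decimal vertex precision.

solid 
facet normal 0.229 0.879 -0.418
outer loop
vertex -2.076 -0.35 -0.968
vertex -2.496 0.088 -0.277
vertex -1.601 -0.116 -0.216
endloop
endfacet
facet normal 0.638 -0.751 -0.170
outer loop
vertex -2.076 -0.35 -0.968
vertex -1.601 -0.116 -0.216
vertex -2.864 -1.328 0.397
endloop
endfacet
facet normal 0.229 0.879 -0.419
outer loop
vertex -1.601 -0.116 -0.216
vertex -2.496 0.088 -0.277
vertex -2.022 0.323 0.475
endloop
endfacet
facet normal 0.669 -0.372 0.644
outer loop
vertex -1.601 -0.116 -0.216
vertex -2.022 0.323 0.475
vertex -2.864 -1.328 0.397
endloop
endfacet
facet normal 0.228 0.879 -0.418
outer loop
vertex -2.022 0.323 0.475
vertex -2.496 0.088 -0.277
vertex -2.917 0.526 0.414
endloop
endfacet
facet normal -0.071 -0.011 0.997
outer loop
vertex -2.022 0.323 0.475
vertex -2.917 0.526 0.414
vertex -2.864 -1.328 0.397
endloop
endfacet
facet normal 0.228 0.879 -0.419
outer loop
vertex -2.917 0.526 0.414
vertex -2.496 0.088 -0.277
vertex -3.392 0.291 -0.338
endloop
endfacet
facet normal -0.841 -0.029 0.540
outer loop
vertex -2.917 0.526 0.414
vertex -3.392 0.291 -0.338
vertex -2.864 -1.328 0.397
endloop
endfacet
facet normal 0.228 0.879 -0.419
outer loop
vertex -3.392 0.291 -0.338
vertex -2.496 0.088 -0.277
vertex -2.971 -0.147 -1.029
endloop
endfacet
facet normal -0.871 -0.408 -0.272
outer loop
vertex -3.392 0.291 -0.338
vertex -2.971 -0.147 -1.029
vertex -2.864 -1.328 0.397
endloop
endfacet
facet normal 0.228 0.879 -0.419
outer loop
vertex -2.971 -0.147 -1.029
vertex -2.496 0.088 -0.277
vertex -2.076 -0.35 -0.968
endloop
endfacet
facet normal -0.132 -0.768 -0.626
outer loop
vertex -2.971 -0.147 -1.029
vertex -2.076 -0.35 -0.968
vertex -2.864 -1.328 0.397
endloop
endfacet
facet normal 0.255 -0.669 -0.698
outer loop
vertex -1.62 -0.954 -2.903
vertex -2.6 -1.382 -2.85
vertex -2.251 -0.591 -3.481
endloop
endfacet
facet normal 0.689 0.632 -0.355
outer loop
vertex -1.62 -0.954 -2.903
vertex -2.251 -0.591 -3.481
vertex -1.941 -0.11 -2.024
endloop
endfacet
facet normal 0.689 0.632 -0.355
outer loop
vertex -1.941 -0.11 -2.024
vertex -2.251 -0.591 -3.481
vertex -2.571 0.252 -2.601
endloop
endfacet
facet normal -0.254 0.670 0.698
outer loop
vertex -1.941 -0.11 -2.024
vertex -2.571 0.252 -2.601
vertex -2.92 -0.538 -1.97
endloop
endfacet
facet normal 0.254 -0.669 -0.698
outer loop
vertex -2.251 -0.591 -3.481
vertex -2.6 -1.382 -2.85
vertex -3.144 -0.824 -3.583
endloop
endfacet
facet normal -0.102 0.700 -0.707
outer loop
vertex -2.251 -0.591 -3.481
vertex -3.144 -0.824 -3.583
vertex -2.571 0.252 -2.601
endloop
endfacet
facet normal -0.100 0.699 -0.708
outer loop
vertex -2.571 0.252 -2.601
vertex -3.144 -0.824 -3.583
vertex -3.464 0.02 -2.704
endloop
endfacet
facet normal -0.254 0.670 0.698
outer loop
vertex -2.571 0.252 -2.601
vertex -3.464 0.02 -2.704
vertex -2.92 -0.538 -1.97
endloop
endfacet
facet normal 0.254 -0.669 -0.698
outer loop
vertex -3.144 -0.824 -3.583
vertex -2.6 -1.382 -2.85
vertex -3.627 -1.477 -3.133
endloop
endfacet
facet normal -0.815 0.240 -0.527
outer loop
vertex -3.144 -0.824 -3.583
vertex -3.627 -1.477 -3.133
vertex -3.464 0.02 -2.704
endloop
endfacet
facet normal -0.815 0.240 -0.528
outer loop
vertex -3.464 0.02 -2.704
vertex -3.627 -1.477 -3.133
vertex -3.948 -0.633 -2.254
endloop
endfacet
facet normal -0.255 0.670 0.698
outer loop
vertex -3.464 0.02 -2.704
vertex -3.948 -0.633 -2.254
vertex -2.92 -0.538 -1.97
endloop
endfacet
facet normal 0.254 -0.670 -0.698
outer loop
vertex -3.627 -1.477 -3.133
vertex -2.6 -1.382 -2.85
vertex -3.337 -2.058 -2.47
endloop
endfacet
facet normal -0.915 -0.400 0.050
outer loop
vertex -3.627 -1.477 -3.133
vertex -3.337 -2.058 -2.47
vertex -3.948 -0.633 -2.254
endloop
endfacet
facet normal -0.915 -0.400 0.051
outer loop
vertex -3.948 -0.633 -2.254
vertex -3.337 -2.058 -2.47
vertex -3.657 -1.214 -1.59
endloop
endfacet
facet normal -0.255 0.670 0.698
outer loop
vertex -3.948 -0.633 -2.254
vertex -3.657 -1.214 -1.59
vertex -2.92 -0.538 -1.97
endloop
endfacet
facet normal 0.254 -0.670 -0.698
outer loop
vertex -3.337 -2.058 -2.47
vertex -2.6 -1.382 -2.85
vertex -2.492 -2.13 -2.093
endloop
endfacet
facet normal -0.326 -0.739 0.590
outer loop
vertex -3.337 -2.058 -2.47
vertex -2.492 -2.13 -2.093
vertex -3.657 -1.214 -1.59
endloop
endfacet
facet normal -0.327 -0.739 0.589
outer loop
vertex -3.657 -1.214 -1.59
vertex -2.492 -2.13 -2.093
vertex -2.812 -1.287 -1.213
endloop
endfacet
facet normal -0.254 0.669 0.698
outer loop
vertex -3.657 -1.214 -1.59
vertex -2.812 -1.287 -1.213
vertex -2.92 -0.538 -1.97
endloop
endfacet
facet normal 0.255 -0.669 -0.698
outer loop
vertex -2.492 -2.13 -2.093
vertex -2.6 -1.382 -2.85
vertex -1.728 -1.639 -2.285
endloop
endfacet
facet normal 0.508 -0.522 0.685
outer loop
vertex -2.492 -2.13 -2.093
vertex -1.728 -1.639 -2.285
vertex -2.812 -1.287 -1.213
endloop
endfacet
facet normal 0.509 -0.521 0.685
outer loop
vertex -2.812 -1.287 -1.213
vertex -1.728 -1.639 -2.285
vertex -2.048 -0.795 -1.406
endloop
endfacet
facet normal -0.254 0.669 0.698
outer loop
vertex -2.812 -1.287 -1.213
vertex -2.048 -0.795 -1.406
vertex -2.92 -0.538 -1.97
endloop
endfacet
facet normal 0.255 -0.670 -0.698
outer loop
vertex -1.728 -1.639 -2.285
vertex -2.6 -1.382 -2.85
vertex -1.62 -0.954 -2.903
endloop
endfacet
facet normal 0.960 0.088 0.265
outer loop
vertex -1.728 -1.639 -2.285
vertex -1.62 -0.954 -2.903
vertex -2.048 -0.795 -1.406
endloop
endfacet
facet normal 0.960 0.089 0.265
outer loop
vertex -2.048 -0.795 -1.406
vertex -1.62 -0.954 -2.903
vertex -1.941 -0.11 -2.024
endloop
endfacet
facet normal -0.254 0.669 0.698
outer loop
vertex -2.048 -0.795 -1.406
vertex -1.941 -0.11 -2.024
vertex -2.92 -0.538 -1.97
endloop
endfacet

endsolid
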